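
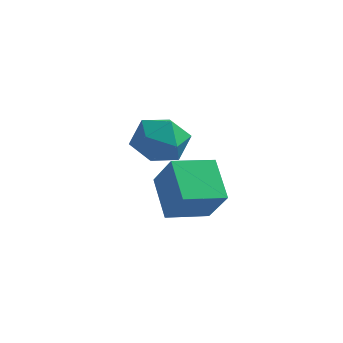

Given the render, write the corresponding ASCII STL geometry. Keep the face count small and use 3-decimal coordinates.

solid 
facet normal -0.572 0.299 -0.764
outer loop
vertex -1.213 -0.149 -0.04
vertex -0.06 1.362 -0.312
vertex -0.012 -1.309 -1.394
endloop
endfacet
facet normal -0.601 -0.787 0.141
outer loop
vertex 1.16 -1.922 0.172
vertex -1.213 -0.149 -0.04
vertex -0.012 -1.309 -1.394
endloop
endfacet
facet normal -0.572 0.299 -0.764
outer loop
vertex -0.012 -1.309 -1.394
vertex -0.06 1.362 -0.312
vertex 1.141 0.202 -1.666
endloop
endfacet
facet normal 0.559 -0.540 -0.630
outer loop
vertex 1.141 0.202 -1.666
vertex 1.16 -1.922 0.172
vertex -0.012 -1.309 -1.394
endloop
endfacet
facet normal -0.559 0.540 0.630
outer loop
vertex -1.213 -0.149 -0.04
vertex 1.112 0.749 1.254
vertex -0.06 1.362 -0.312
endloop
endfacet
facet normal -0.601 -0.787 0.141
outer loop
vertex -0.041 -0.762 1.526
vertex -1.213 -0.149 -0.04
vertex 1.16 -1.922 0.172
endloop
endfacet
facet normal -0.559 0.540 0.630
outer loop
vertex -0.041 -0.762 1.526
vertex 1.112 0.749 1.254
vertex -1.213 -0.149 -0.04
endloop
endfacet
facet normal 0.601 0.787 -0.141
outer loop
vertex -0.06 1.362 -0.312
vertex 1.112 0.749 1.254
vertex 1.141 0.202 -1.666
endloop
endfacet
facet normal 0.559 -0.540 -0.630
outer loop
vertex 2.313 -0.411 -0.1
vertex 1.16 -1.922 0.172
vertex 1.141 0.202 -1.666
endloop
endfacet
facet normal 0.601 0.787 -0.141
outer loop
vertex 1.141 0.202 -1.666
vertex 1.112 0.749 1.254
vertex 2.313 -0.411 -0.1
endloop
endfacet
facet normal 0.572 -0.299 0.764
outer loop
vertex 2.313 -0.411 -0.1
vertex -0.041 -0.762 1.526
vertex 1.16 -1.922 0.172
endloop
endfacet
facet normal 0.572 -0.299 0.764
outer loop
vertex 1.112 0.749 1.254
vertex -0.041 -0.762 1.526
vertex 2.313 -0.411 -0.1
endloop
endfacet
facet normal -0.422 0.906 0.016
outer loop
vertex 0.848 -2.058 3.204
vertex -0.199 -2.554 3.677
vertex 0.703 -2.147 4.444
endloop
endfacet
facet normal 0.285 0.953 0.102
outer loop
vertex 0.848 -2.058 3.204
vertex 0.703 -2.147 4.444
vertex 1.807 -2.421 3.922
endloop
endfacet
facet normal 0.596 0.654 -0.466
outer loop
vertex 0.848 -2.058 3.204
vertex 1.807 -2.421 3.922
vertex 1.587 -2.997 2.833
endloop
endfacet
facet normal 0.082 0.421 -0.903
outer loop
vertex 0.848 -2.058 3.204
vertex 1.587 -2.997 2.833
vertex 0.348 -3.079 2.682
endloop
endfacet
facet normal -0.547 0.578 -0.606
outer loop
vertex 0.848 -2.058 3.204
vertex 0.348 -3.079 2.682
vertex -0.199 -2.554 3.677
endloop
endfacet
facet normal 0.462 0.571 0.678
outer loop
vertex 1.807 -2.421 3.922
vertex 0.703 -2.147 4.444
vertex 1.352 -3.141 4.838
endloop
endfacet
facet normal -0.682 0.495 0.539
outer loop
vertex 0.703 -2.147 4.444
vertex -0.199 -2.554 3.677
vertex 0.113 -3.223 4.687
endloop
endfacet
facet normal -0.884 -0.036 -0.467
outer loop
vertex -0.199 -2.554 3.677
vertex 0.348 -3.079 2.682
vertex -0.107 -3.799 3.598
endloop
endfacet
facet normal 0.135 -0.288 -0.948
outer loop
vertex 0.348 -3.079 2.682
vertex 1.587 -2.997 2.833
vertex 0.997 -4.073 3.076
endloop
endfacet
facet normal 0.967 0.087 -0.241
outer loop
vertex 1.587 -2.997 2.833
vertex 1.807 -2.421 3.922
vertex 1.899 -3.666 3.843
endloop
endfacet
facet normal -0.082 -0.421 0.903
outer loop
vertex 0.852 -4.162 4.316
vertex 1.352 -3.141 4.838
vertex 0.113 -3.223 4.687
endloop
endfacet
facet normal -0.596 -0.654 0.466
outer loop
vertex 0.852 -4.162 4.316
vertex 0.113 -3.223 4.687
vertex -0.107 -3.799 3.598
endloop
endfacet
facet normal -0.285 -0.953 -0.102
outer loop
vertex 0.852 -4.162 4.316
vertex -0.107 -3.799 3.598
vertex 0.997 -4.073 3.076
endloop
endfacet
facet normal 0.422 -0.906 -0.016
outer loop
vertex 0.852 -4.162 4.316
vertex 0.997 -4.073 3.076
vertex 1.899 -3.666 3.843
endloop
endfacet
facet normal 0.547 -0.578 0.606
outer loop
vertex 0.852 -4.162 4.316
vertex 1.899 -3.666 3.843
vertex 1.352 -3.141 4.838
endloop
endfacet
facet normal -0.135 0.288 0.948
outer loop
vertex 0.113 -3.223 4.687
vertex 1.352 -3.141 4.838
vertex 0.703 -2.147 4.444
endloop
endfacet
facet normal -0.967 -0.087 0.241
outer loop
vertex -0.107 -3.799 3.598
vertex 0.113 -3.223 4.687
vertex -0.199 -2.554 3.677
endloop
endfacet
facet normal -0.462 -0.571 -0.678
outer loop
vertex 0.997 -4.073 3.076
vertex -0.107 -3.799 3.598
vertex 0.348 -3.079 2.682
endloop
endfacet
facet normal 0.682 -0.495 -0.539
outer loop
vertex 1.899 -3.666 3.843
vertex 0.997 -4.073 3.076
vertex 1.587 -2.997 2.833
endloop
endfacet
facet normal 0.884 0.036 0.467
outer loop
vertex 1.352 -3.141 4.838
vertex 1.899 -3.666 3.843
vertex 1.807 -2.421 3.922
endloop
endfacet

endsolid


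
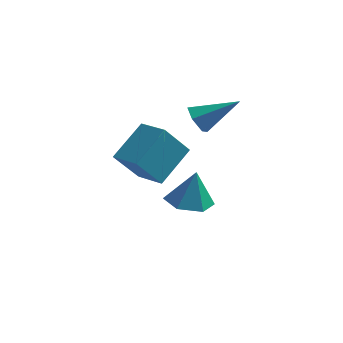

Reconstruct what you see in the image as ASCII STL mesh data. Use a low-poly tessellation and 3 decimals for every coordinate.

solid 
facet normal -0.823 0.538 -0.184
outer loop
vertex -1.502 -1.231 4.865
vertex -0.748 -0.538 3.521
vertex -2.171 -2.631 3.768
endloop
endfacet
facet normal -0.446 -0.410 0.795
outer loop
vertex -1.052 -3.362 4.019
vertex -1.502 -1.231 4.865
vertex -2.171 -2.631 3.768
endloop
endfacet
facet normal -0.823 0.538 -0.185
outer loop
vertex -2.171 -2.631 3.768
vertex -0.748 -0.538 3.521
vertex -1.416 -1.938 2.424
endloop
endfacet
facet normal -0.352 -0.737 -0.577
outer loop
vertex -1.416 -1.938 2.424
vertex -1.052 -3.362 4.019
vertex -2.171 -2.631 3.768
endloop
endfacet
facet normal 0.352 0.737 0.577
outer loop
vertex -1.502 -1.231 4.865
vertex 0.371 -1.269 3.772
vertex -0.748 -0.538 3.521
endloop
endfacet
facet normal -0.447 -0.410 0.795
outer loop
vertex -0.384 -1.962 5.116
vertex -1.502 -1.231 4.865
vertex -1.052 -3.362 4.019
endloop
endfacet
facet normal 0.352 0.737 0.578
outer loop
vertex -0.384 -1.962 5.116
vertex 0.371 -1.269 3.772
vertex -1.502 -1.231 4.865
endloop
endfacet
facet normal 0.446 0.410 -0.795
outer loop
vertex -0.748 -0.538 3.521
vertex 0.371 -1.269 3.772
vertex -1.416 -1.938 2.424
endloop
endfacet
facet normal -0.352 -0.737 -0.577
outer loop
vertex -0.298 -2.669 2.675
vertex -1.052 -3.362 4.019
vertex -1.416 -1.938 2.424
endloop
endfacet
facet normal 0.447 0.410 -0.795
outer loop
vertex -1.416 -1.938 2.424
vertex 0.371 -1.269 3.772
vertex -0.298 -2.669 2.675
endloop
endfacet
facet normal 0.823 -0.537 0.185
outer loop
vertex -0.298 -2.669 2.675
vertex -0.384 -1.962 5.116
vertex -1.052 -3.362 4.019
endloop
endfacet
facet normal 0.823 -0.538 0.185
outer loop
vertex 0.371 -1.269 3.772
vertex -0.384 -1.962 5.116
vertex -0.298 -2.669 2.675
endloop
endfacet
facet normal -0.154 -0.115 -0.981
outer loop
vertex 0.378 0.656 -0.859
vertex -0.386 1.346 -0.82
vertex 0.579 1.655 -1.008
endloop
endfacet
facet normal 0.924 -0.132 0.359
outer loop
vertex 0.378 0.656 -0.859
vertex 0.579 1.655 -1.008
vertex -0.134 1.534 0.78
endloop
endfacet
facet normal -0.154 -0.115 -0.981
outer loop
vertex 0.579 1.655 -1.008
vertex -0.386 1.346 -0.82
vertex -0.185 2.345 -0.969
endloop
endfacet
facet normal 0.647 0.699 0.305
outer loop
vertex 0.579 1.655 -1.008
vertex -0.185 2.345 -0.969
vertex -0.134 1.534 0.78
endloop
endfacet
facet normal -0.154 -0.115 -0.981
outer loop
vertex -0.185 2.345 -0.969
vertex -0.386 1.346 -0.82
vertex -1.149 2.036 -0.781
endloop
endfacet
facet normal -0.203 0.886 0.417
outer loop
vertex -0.185 2.345 -0.969
vertex -1.149 2.036 -0.781
vertex -0.134 1.534 0.78
endloop
endfacet
facet normal -0.154 -0.115 -0.981
outer loop
vertex -1.149 2.036 -0.781
vertex -0.386 1.346 -0.82
vertex -1.35 1.037 -0.632
endloop
endfacet
facet normal -0.776 0.243 0.582
outer loop
vertex -1.149 2.036 -0.781
vertex -1.35 1.037 -0.632
vertex -0.134 1.534 0.78
endloop
endfacet
facet normal -0.154 -0.115 -0.981
outer loop
vertex -1.35 1.037 -0.632
vertex -0.386 1.346 -0.82
vertex -0.587 0.347 -0.671
endloop
endfacet
facet normal -0.499 -0.588 0.637
outer loop
vertex -1.35 1.037 -0.632
vertex -0.587 0.347 -0.671
vertex -0.134 1.534 0.78
endloop
endfacet
facet normal -0.154 -0.115 -0.981
outer loop
vertex -0.587 0.347 -0.671
vertex -0.386 1.346 -0.82
vertex 0.378 0.656 -0.859
endloop
endfacet
facet normal 0.351 -0.776 0.525
outer loop
vertex -0.587 0.347 -0.671
vertex 0.378 0.656 -0.859
vertex -0.134 1.534 0.78
endloop
endfacet
facet normal -0.813 -0.268 -0.517
outer loop
vertex 0.062 2.388 2.625
vertex -0.334 2.361 3.261
vertex -0.296 3.0 2.87
endloop
endfacet
facet normal 0.576 0.571 -0.585
outer loop
vertex 0.062 2.388 2.625
vertex -0.296 3.0 2.87
vertex 1.234 2.879 4.259
endloop
endfacet
facet normal -0.813 -0.268 -0.517
outer loop
vertex -0.296 3.0 2.87
vertex -0.334 2.361 3.261
vertex -0.692 2.973 3.506
endloop
endfacet
facet normal 0.026 0.998 0.058
outer loop
vertex -0.296 3.0 2.87
vertex -0.692 2.973 3.506
vertex 1.234 2.879 4.259
endloop
endfacet
facet normal -0.813 -0.268 -0.517
outer loop
vertex -0.692 2.973 3.506
vertex -0.334 2.361 3.261
vertex -0.73 2.334 3.897
endloop
endfacet
facet normal -0.291 0.512 0.808
outer loop
vertex -0.692 2.973 3.506
vertex -0.73 2.334 3.897
vertex 1.234 2.879 4.259
endloop
endfacet
facet normal -0.813 -0.268 -0.517
outer loop
vertex -0.73 2.334 3.897
vertex -0.334 2.361 3.261
vertex -0.372 1.722 3.652
endloop
endfacet
facet normal -0.058 -0.400 0.915
outer loop
vertex -0.73 2.334 3.897
vertex -0.372 1.722 3.652
vertex 1.234 2.879 4.259
endloop
endfacet
facet normal -0.813 -0.268 -0.517
outer loop
vertex -0.372 1.722 3.652
vertex -0.334 2.361 3.261
vertex 0.024 1.749 3.016
endloop
endfacet
facet normal 0.493 -0.827 0.272
outer loop
vertex -0.372 1.722 3.652
vertex 0.024 1.749 3.016
vertex 1.234 2.879 4.259
endloop
endfacet
facet normal -0.813 -0.268 -0.517
outer loop
vertex 0.024 1.749 3.016
vertex -0.334 2.361 3.261
vertex 0.062 2.388 2.625
endloop
endfacet
facet normal 0.809 -0.341 -0.478
outer loop
vertex 0.024 1.749 3.016
vertex 0.062 2.388 2.625
vertex 1.234 2.879 4.259
endloop
endfacet

endsolid


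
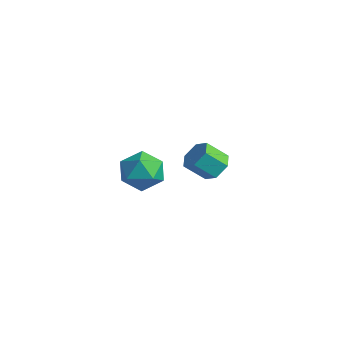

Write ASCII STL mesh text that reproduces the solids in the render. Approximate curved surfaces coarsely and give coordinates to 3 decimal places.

solid 
facet normal 0.351 0.644 -0.680
outer loop
vertex 2.015 2.472 -2.28
vertex 1.405 2.407 -2.657
vertex 1.462 2.913 -2.148
endloop
endfacet
facet normal 0.535 0.458 0.711
outer loop
vertex 2.015 2.472 -2.28
vertex 1.462 2.913 -2.148
vertex 1.605 1.718 -1.486
endloop
endfacet
facet normal 0.535 0.458 0.710
outer loop
vertex 1.605 1.718 -1.486
vertex 1.462 2.913 -2.148
vertex 1.051 2.159 -1.353
endloop
endfacet
facet normal -0.351 -0.645 0.679
outer loop
vertex 1.605 1.718 -1.486
vertex 1.051 2.159 -1.353
vertex 0.995 1.653 -1.863
endloop
endfacet
facet normal 0.351 0.644 -0.680
outer loop
vertex 1.462 2.913 -2.148
vertex 1.405 2.407 -2.657
vertex 0.852 2.848 -2.525
endloop
endfacet
facet normal -0.399 0.759 0.514
outer loop
vertex 1.462 2.913 -2.148
vertex 0.852 2.848 -2.525
vertex 1.051 2.159 -1.353
endloop
endfacet
facet normal -0.399 0.759 0.514
outer loop
vertex 1.051 2.159 -1.353
vertex 0.852 2.848 -2.525
vertex 0.441 2.094 -1.73
endloop
endfacet
facet normal -0.351 -0.645 0.679
outer loop
vertex 1.051 2.159 -1.353
vertex 0.441 2.094 -1.73
vertex 0.995 1.653 -1.863
endloop
endfacet
facet normal 0.351 0.644 -0.680
outer loop
vertex 0.852 2.848 -2.525
vertex 1.405 2.407 -2.657
vertex 0.795 2.342 -3.034
endloop
endfacet
facet normal -0.933 0.302 -0.196
outer loop
vertex 0.852 2.848 -2.525
vertex 0.795 2.342 -3.034
vertex 0.441 2.094 -1.73
endloop
endfacet
facet normal -0.933 0.301 -0.196
outer loop
vertex 0.441 2.094 -1.73
vertex 0.795 2.342 -3.034
vertex 0.385 1.588 -2.24
endloop
endfacet
facet normal -0.351 -0.645 0.679
outer loop
vertex 0.441 2.094 -1.73
vertex 0.385 1.588 -2.24
vertex 0.995 1.653 -1.863
endloop
endfacet
facet normal 0.351 0.645 -0.679
outer loop
vertex 0.795 2.342 -3.034
vertex 1.405 2.407 -2.657
vertex 1.349 1.901 -3.167
endloop
endfacet
facet normal -0.535 -0.457 -0.711
outer loop
vertex 0.795 2.342 -3.034
vertex 1.349 1.901 -3.167
vertex 0.385 1.588 -2.24
endloop
endfacet
facet normal -0.535 -0.458 -0.710
outer loop
vertex 0.385 1.588 -2.24
vertex 1.349 1.901 -3.167
vertex 0.938 1.147 -2.372
endloop
endfacet
facet normal -0.351 -0.644 0.680
outer loop
vertex 0.385 1.588 -2.24
vertex 0.938 1.147 -2.372
vertex 0.995 1.653 -1.863
endloop
endfacet
facet normal 0.351 0.645 -0.679
outer loop
vertex 1.349 1.901 -3.167
vertex 1.405 2.407 -2.657
vertex 1.959 1.966 -2.79
endloop
endfacet
facet normal 0.399 -0.759 -0.514
outer loop
vertex 1.349 1.901 -3.167
vertex 1.959 1.966 -2.79
vertex 0.938 1.147 -2.372
endloop
endfacet
facet normal 0.399 -0.759 -0.514
outer loop
vertex 0.938 1.147 -2.372
vertex 1.959 1.966 -2.79
vertex 1.548 1.212 -1.995
endloop
endfacet
facet normal -0.351 -0.644 0.680
outer loop
vertex 0.938 1.147 -2.372
vertex 1.548 1.212 -1.995
vertex 0.995 1.653 -1.863
endloop
endfacet
facet normal 0.351 0.645 -0.679
outer loop
vertex 1.959 1.966 -2.79
vertex 1.405 2.407 -2.657
vertex 2.015 2.472 -2.28
endloop
endfacet
facet normal 0.933 -0.301 0.197
outer loop
vertex 1.959 1.966 -2.79
vertex 2.015 2.472 -2.28
vertex 1.548 1.212 -1.995
endloop
endfacet
facet normal 0.933 -0.302 0.195
outer loop
vertex 1.548 1.212 -1.995
vertex 2.015 2.472 -2.28
vertex 1.605 1.718 -1.486
endloop
endfacet
facet normal -0.351 -0.644 0.680
outer loop
vertex 1.548 1.212 -1.995
vertex 1.605 1.718 -1.486
vertex 0.995 1.653 -1.863
endloop
endfacet
facet normal -0.147 0.831 0.537
outer loop
vertex 3.221 -1.65 0.038
vertex 3.057 -2.176 0.807
vertex 3.937 -1.892 0.608
endloop
endfacet
facet normal 0.315 0.949 0.007
outer loop
vertex 3.221 -1.65 0.038
vertex 3.937 -1.892 0.608
vertex 4.049 -1.922 -0.332
endloop
endfacet
facet normal -0.011 0.793 -0.609
outer loop
vertex 3.221 -1.65 0.038
vertex 4.049 -1.922 -0.332
vertex 3.237 -2.226 -0.713
endloop
endfacet
facet normal -0.675 0.579 -0.458
outer loop
vertex 3.221 -1.65 0.038
vertex 3.237 -2.226 -0.713
vertex 2.624 -2.383 -0.009
endloop
endfacet
facet normal -0.759 0.602 0.250
outer loop
vertex 3.221 -1.65 0.038
vertex 2.624 -2.383 -0.009
vertex 3.057 -2.176 0.807
endloop
endfacet
facet normal 0.863 0.498 0.087
outer loop
vertex 4.049 -1.922 -0.332
vertex 3.937 -1.892 0.608
vertex 4.396 -2.617 0.209
endloop
endfacet
facet normal 0.115 0.307 0.945
outer loop
vertex 3.937 -1.892 0.608
vertex 3.057 -2.176 0.807
vertex 3.783 -2.774 0.913
endloop
endfacet
facet normal -0.875 -0.063 0.480
outer loop
vertex 3.057 -2.176 0.807
vertex 2.624 -2.383 -0.009
vertex 2.971 -3.078 0.532
endloop
endfacet
facet normal -0.739 -0.101 -0.666
outer loop
vertex 2.624 -2.383 -0.009
vertex 3.237 -2.226 -0.713
vertex 3.083 -3.108 -0.408
endloop
endfacet
facet normal 0.335 0.245 -0.910
outer loop
vertex 3.237 -2.226 -0.713
vertex 4.049 -1.922 -0.332
vertex 3.963 -2.824 -0.607
endloop
endfacet
facet normal 0.675 -0.579 0.458
outer loop
vertex 3.799 -3.35 0.162
vertex 4.396 -2.617 0.209
vertex 3.783 -2.774 0.913
endloop
endfacet
facet normal 0.011 -0.793 0.609
outer loop
vertex 3.799 -3.35 0.162
vertex 3.783 -2.774 0.913
vertex 2.971 -3.078 0.532
endloop
endfacet
facet normal -0.315 -0.949 -0.007
outer loop
vertex 3.799 -3.35 0.162
vertex 2.971 -3.078 0.532
vertex 3.083 -3.108 -0.408
endloop
endfacet
facet normal 0.147 -0.831 -0.537
outer loop
vertex 3.799 -3.35 0.162
vertex 3.083 -3.108 -0.408
vertex 3.963 -2.824 -0.607
endloop
endfacet
facet normal 0.759 -0.602 -0.250
outer loop
vertex 3.799 -3.35 0.162
vertex 3.963 -2.824 -0.607
vertex 4.396 -2.617 0.209
endloop
endfacet
facet normal 0.739 0.101 0.666
outer loop
vertex 3.783 -2.774 0.913
vertex 4.396 -2.617 0.209
vertex 3.937 -1.892 0.608
endloop
endfacet
facet normal -0.335 -0.245 0.910
outer loop
vertex 2.971 -3.078 0.532
vertex 3.783 -2.774 0.913
vertex 3.057 -2.176 0.807
endloop
endfacet
facet normal -0.863 -0.498 -0.087
outer loop
vertex 3.083 -3.108 -0.408
vertex 2.971 -3.078 0.532
vertex 2.624 -2.383 -0.009
endloop
endfacet
facet normal -0.115 -0.307 -0.945
outer loop
vertex 3.963 -2.824 -0.607
vertex 3.083 -3.108 -0.408
vertex 3.237 -2.226 -0.713
endloop
endfacet
facet normal 0.875 0.063 -0.480
outer loop
vertex 4.396 -2.617 0.209
vertex 3.963 -2.824 -0.607
vertex 4.049 -1.922 -0.332
endloop
endfacet

endsolid


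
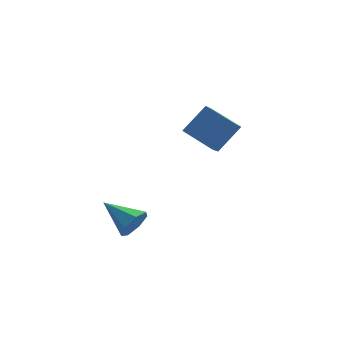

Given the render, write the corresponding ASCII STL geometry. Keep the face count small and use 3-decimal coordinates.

solid 
facet normal 0.361 -0.859 -0.363
outer loop
vertex -1.439 -0.627 -3.186
vertex -1.979 -0.572 -3.853
vertex -1.179 -0.265 -3.784
endloop
endfacet
facet normal 0.664 0.476 0.577
outer loop
vertex -1.439 -0.627 -3.186
vertex -1.179 -0.265 -3.784
vertex -2.661 1.052 -3.167
endloop
endfacet
facet normal 0.361 -0.859 -0.363
outer loop
vertex -1.179 -0.265 -3.784
vertex -1.979 -0.572 -3.853
vertex -1.521 -0.134 -4.434
endloop
endfacet
facet normal 0.615 0.771 -0.168
outer loop
vertex -1.179 -0.265 -3.784
vertex -1.521 -0.134 -4.434
vertex -2.661 1.052 -3.167
endloop
endfacet
facet normal 0.361 -0.859 -0.363
outer loop
vertex -1.521 -0.134 -4.434
vertex -1.979 -0.572 -3.853
vertex -2.208 -0.333 -4.647
endloop
endfacet
facet normal 0.000 0.730 -0.683
outer loop
vertex -1.521 -0.134 -4.434
vertex -2.208 -0.333 -4.647
vertex -2.661 1.052 -3.167
endloop
endfacet
facet normal 0.361 -0.859 -0.363
outer loop
vertex -2.208 -0.333 -4.647
vertex -1.979 -0.572 -3.853
vertex -2.723 -0.712 -4.261
endloop
endfacet
facet normal -0.718 0.385 -0.580
outer loop
vertex -2.208 -0.333 -4.647
vertex -2.723 -0.712 -4.261
vertex -2.661 1.052 -3.167
endloop
endfacet
facet normal 0.361 -0.859 -0.362
outer loop
vertex -2.723 -0.712 -4.261
vertex -1.979 -0.572 -3.853
vertex -2.678 -0.985 -3.569
endloop
endfacet
facet normal -0.998 -0.004 0.063
outer loop
vertex -2.723 -0.712 -4.261
vertex -2.678 -0.985 -3.569
vertex -2.661 1.052 -3.167
endloop
endfacet
facet normal 0.360 -0.859 -0.363
outer loop
vertex -2.678 -0.985 -3.569
vertex -1.979 -0.572 -3.853
vertex -2.107 -0.948 -3.09
endloop
endfacet
facet normal -0.630 -0.145 0.763
outer loop
vertex -2.678 -0.985 -3.569
vertex -2.107 -0.948 -3.09
vertex -2.661 1.052 -3.167
endloop
endfacet
facet normal 0.361 -0.859 -0.363
outer loop
vertex -2.107 -0.948 -3.09
vertex -1.979 -0.572 -3.853
vertex -1.439 -0.627 -3.186
endloop
endfacet
facet normal 0.110 0.069 0.992
outer loop
vertex -2.107 -0.948 -3.09
vertex -1.439 -0.627 -3.186
vertex -2.661 1.052 -3.167
endloop
endfacet
facet normal -0.715 -0.034 -0.698
outer loop
vertex 2.858 0.864 -1.4
vertex 2.133 2.344 -0.729
vertex 3.568 1.557 -2.16
endloop
endfacet
facet normal 0.407 -0.832 -0.378
outer loop
vertex 4.827 1.616 -0.931
vertex 2.858 0.864 -1.4
vertex 3.568 1.557 -2.16
endloop
endfacet
facet normal -0.715 -0.034 -0.698
outer loop
vertex 3.568 1.557 -2.16
vertex 2.133 2.344 -0.729
vertex 2.843 3.037 -1.489
endloop
endfacet
facet normal 0.568 0.554 -0.608
outer loop
vertex 2.843 3.037 -1.489
vertex 4.827 1.616 -0.931
vertex 3.568 1.557 -2.16
endloop
endfacet
facet normal -0.568 -0.554 0.608
outer loop
vertex 2.858 0.864 -1.4
vertex 3.392 2.403 0.5
vertex 2.133 2.344 -0.729
endloop
endfacet
facet normal 0.407 -0.832 -0.378
outer loop
vertex 4.117 0.923 -0.171
vertex 2.858 0.864 -1.4
vertex 4.827 1.616 -0.931
endloop
endfacet
facet normal -0.568 -0.554 0.608
outer loop
vertex 4.117 0.923 -0.171
vertex 3.392 2.403 0.5
vertex 2.858 0.864 -1.4
endloop
endfacet
facet normal -0.407 0.832 0.378
outer loop
vertex 2.133 2.344 -0.729
vertex 3.392 2.403 0.5
vertex 2.843 3.037 -1.489
endloop
endfacet
facet normal 0.568 0.554 -0.608
outer loop
vertex 4.102 3.096 -0.26
vertex 4.827 1.616 -0.931
vertex 2.843 3.037 -1.489
endloop
endfacet
facet normal -0.407 0.832 0.378
outer loop
vertex 2.843 3.037 -1.489
vertex 3.392 2.403 0.5
vertex 4.102 3.096 -0.26
endloop
endfacet
facet normal 0.715 0.034 0.698
outer loop
vertex 4.102 3.096 -0.26
vertex 4.117 0.923 -0.171
vertex 4.827 1.616 -0.931
endloop
endfacet
facet normal 0.715 0.034 0.698
outer loop
vertex 3.392 2.403 0.5
vertex 4.117 0.923 -0.171
vertex 4.102 3.096 -0.26
endloop
endfacet

endsolid


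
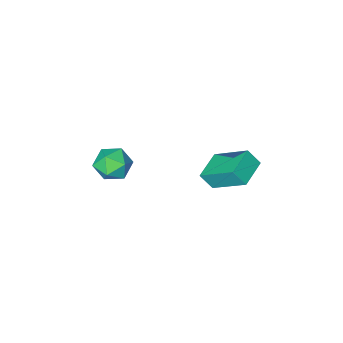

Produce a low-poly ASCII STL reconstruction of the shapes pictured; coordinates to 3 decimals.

solid 
facet normal 0.483 0.709 -0.513
outer loop
vertex -0.663 -3.822 0.092
vertex -1.294 -3.2 0.357
vertex -0.539 -3.341 0.873
endloop
endfacet
facet normal 0.937 0.211 -0.279
outer loop
vertex -0.663 -3.822 0.092
vertex -0.539 -3.341 0.873
vertex -0.342 -4.245 0.85
endloop
endfacet
facet normal 0.728 -0.419 -0.542
outer loop
vertex -0.663 -3.822 0.092
vertex -0.342 -4.245 0.85
vertex -0.976 -4.662 0.321
endloop
endfacet
facet normal 0.146 -0.310 -0.939
outer loop
vertex -0.663 -3.822 0.092
vertex -0.976 -4.662 0.321
vertex -1.564 -4.016 0.016
endloop
endfacet
facet normal -0.006 0.387 -0.922
outer loop
vertex -0.663 -3.822 0.092
vertex -1.564 -4.016 0.016
vertex -1.294 -3.2 0.357
endloop
endfacet
facet normal 0.883 0.181 0.433
outer loop
vertex -0.342 -4.245 0.85
vertex -0.539 -3.341 0.873
vertex -0.776 -3.884 1.584
endloop
endfacet
facet normal 0.149 0.987 0.052
outer loop
vertex -0.539 -3.341 0.873
vertex -1.294 -3.2 0.357
vertex -1.364 -3.238 1.279
endloop
endfacet
facet normal -0.641 0.467 -0.609
outer loop
vertex -1.294 -3.2 0.357
vertex -1.564 -4.016 0.016
vertex -1.998 -3.655 0.75
endloop
endfacet
facet normal -0.396 -0.661 -0.637
outer loop
vertex -1.564 -4.016 0.016
vertex -0.976 -4.662 0.321
vertex -1.801 -4.559 0.727
endloop
endfacet
facet normal 0.545 -0.838 0.007
outer loop
vertex -0.976 -4.662 0.321
vertex -0.342 -4.245 0.85
vertex -1.046 -4.7 1.243
endloop
endfacet
facet normal -0.146 0.310 0.939
outer loop
vertex -1.677 -4.078 1.508
vertex -0.776 -3.884 1.584
vertex -1.364 -3.238 1.279
endloop
endfacet
facet normal -0.728 0.419 0.542
outer loop
vertex -1.677 -4.078 1.508
vertex -1.364 -3.238 1.279
vertex -1.998 -3.655 0.75
endloop
endfacet
facet normal -0.937 -0.211 0.279
outer loop
vertex -1.677 -4.078 1.508
vertex -1.998 -3.655 0.75
vertex -1.801 -4.559 0.727
endloop
endfacet
facet normal -0.483 -0.709 0.513
outer loop
vertex -1.677 -4.078 1.508
vertex -1.801 -4.559 0.727
vertex -1.046 -4.7 1.243
endloop
endfacet
facet normal 0.006 -0.387 0.922
outer loop
vertex -1.677 -4.078 1.508
vertex -1.046 -4.7 1.243
vertex -0.776 -3.884 1.584
endloop
endfacet
facet normal 0.396 0.661 0.637
outer loop
vertex -1.364 -3.238 1.279
vertex -0.776 -3.884 1.584
vertex -0.539 -3.341 0.873
endloop
endfacet
facet normal -0.545 0.838 -0.007
outer loop
vertex -1.998 -3.655 0.75
vertex -1.364 -3.238 1.279
vertex -1.294 -3.2 0.357
endloop
endfacet
facet normal -0.883 -0.181 -0.433
outer loop
vertex -1.801 -4.559 0.727
vertex -1.998 -3.655 0.75
vertex -1.564 -4.016 0.016
endloop
endfacet
facet normal -0.149 -0.987 -0.052
outer loop
vertex -1.046 -4.7 1.243
vertex -1.801 -4.559 0.727
vertex -0.976 -4.662 0.321
endloop
endfacet
facet normal 0.641 -0.467 0.609
outer loop
vertex -0.776 -3.884 1.584
vertex -1.046 -4.7 1.243
vertex -0.342 -4.245 0.85
endloop
endfacet
facet normal -0.430 0.445 -0.786
outer loop
vertex -4.98 1.506 3.677
vertex -3.839 2.211 3.452
vertex -4.319 0.06 2.496
endloop
endfacet
facet normal -0.839 -0.519 0.165
outer loop
vertex -3.941 -0.331 3.188
vertex -4.98 1.506 3.677
vertex -4.319 0.06 2.496
endloop
endfacet
facet normal -0.430 0.445 -0.786
outer loop
vertex -4.319 0.06 2.496
vertex -3.839 2.211 3.452
vertex -3.178 0.766 2.272
endloop
endfacet
facet normal 0.335 -0.730 -0.596
outer loop
vertex -3.178 0.766 2.272
vertex -3.941 -0.331 3.188
vertex -4.319 0.06 2.496
endloop
endfacet
facet normal -0.334 0.731 0.595
outer loop
vertex -4.98 1.506 3.677
vertex -3.461 1.82 4.144
vertex -3.839 2.211 3.452
endloop
endfacet
facet normal -0.839 -0.518 0.165
outer loop
vertex -4.602 1.114 4.368
vertex -4.98 1.506 3.677
vertex -3.941 -0.331 3.188
endloop
endfacet
facet normal -0.334 0.730 0.597
outer loop
vertex -4.602 1.114 4.368
vertex -3.461 1.82 4.144
vertex -4.98 1.506 3.677
endloop
endfacet
facet normal 0.839 0.519 -0.165
outer loop
vertex -3.839 2.211 3.452
vertex -3.461 1.82 4.144
vertex -3.178 0.766 2.272
endloop
endfacet
facet normal 0.333 -0.730 -0.597
outer loop
vertex -2.8 0.374 2.963
vertex -3.941 -0.331 3.188
vertex -3.178 0.766 2.272
endloop
endfacet
facet normal 0.839 0.518 -0.165
outer loop
vertex -3.178 0.766 2.272
vertex -3.461 1.82 4.144
vertex -2.8 0.374 2.963
endloop
endfacet
facet normal 0.430 -0.445 0.786
outer loop
vertex -2.8 0.374 2.963
vertex -4.602 1.114 4.368
vertex -3.941 -0.331 3.188
endloop
endfacet
facet normal 0.430 -0.445 0.786
outer loop
vertex -3.461 1.82 4.144
vertex -4.602 1.114 4.368
vertex -2.8 0.374 2.963
endloop
endfacet

endsolid


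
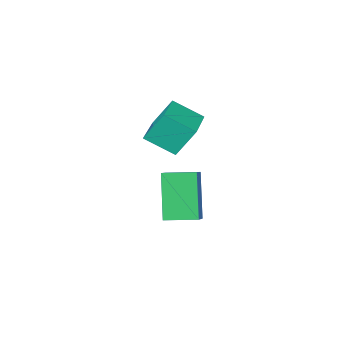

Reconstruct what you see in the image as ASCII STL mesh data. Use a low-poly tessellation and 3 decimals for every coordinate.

solid 
facet normal -0.389 0.370 0.844
outer loop
vertex -3.102 1.426 1.412
vertex -1.675 2.841 1.448
vertex -3.871 2.22 0.709
endloop
endfacet
facet normal -0.710 -0.704 -0.019
outer loop
vertex -3.365 1.739 -0.388
vertex -3.102 1.426 1.412
vertex -3.871 2.22 0.709
endloop
endfacet
facet normal -0.389 0.370 0.844
outer loop
vertex -3.871 2.22 0.709
vertex -1.675 2.841 1.448
vertex -2.444 3.635 0.745
endloop
endfacet
facet normal -0.587 0.606 -0.537
outer loop
vertex -2.444 3.635 0.745
vertex -3.365 1.739 -0.388
vertex -3.871 2.22 0.709
endloop
endfacet
facet normal 0.587 -0.606 0.537
outer loop
vertex -3.102 1.426 1.412
vertex -1.169 2.36 0.351
vertex -1.675 2.841 1.448
endloop
endfacet
facet normal -0.710 -0.704 -0.019
outer loop
vertex -2.596 0.945 0.315
vertex -3.102 1.426 1.412
vertex -3.365 1.739 -0.388
endloop
endfacet
facet normal 0.587 -0.606 0.537
outer loop
vertex -2.596 0.945 0.315
vertex -1.169 2.36 0.351
vertex -3.102 1.426 1.412
endloop
endfacet
facet normal 0.710 0.704 0.019
outer loop
vertex -1.675 2.841 1.448
vertex -1.169 2.36 0.351
vertex -2.444 3.635 0.745
endloop
endfacet
facet normal -0.587 0.606 -0.537
outer loop
vertex -1.938 3.154 -0.352
vertex -3.365 1.739 -0.388
vertex -2.444 3.635 0.745
endloop
endfacet
facet normal 0.710 0.704 0.019
outer loop
vertex -2.444 3.635 0.745
vertex -1.169 2.36 0.351
vertex -1.938 3.154 -0.352
endloop
endfacet
facet normal 0.389 -0.370 -0.844
outer loop
vertex -1.938 3.154 -0.352
vertex -2.596 0.945 0.315
vertex -3.365 1.739 -0.388
endloop
endfacet
facet normal 0.389 -0.370 -0.844
outer loop
vertex -1.169 2.36 0.351
vertex -2.596 0.945 0.315
vertex -1.938 3.154 -0.352
endloop
endfacet
facet normal -0.716 0.693 0.081
outer loop
vertex -4.241 1.549 -2.246
vertex -3.572 2.198 -1.883
vertex -3.824 2.208 -4.196
endloop
endfacet
facet normal -0.669 -0.649 -0.362
outer loop
vertex -2.928 1.342 -4.297
vertex -4.241 1.549 -2.246
vertex -3.824 2.208 -4.196
endloop
endfacet
facet normal -0.716 0.693 0.081
outer loop
vertex -3.824 2.208 -4.196
vertex -3.572 2.198 -1.883
vertex -3.155 2.857 -3.833
endloop
endfacet
facet normal 0.199 0.314 -0.928
outer loop
vertex -3.155 2.857 -3.833
vertex -2.928 1.342 -4.297
vertex -3.824 2.208 -4.196
endloop
endfacet
facet normal -0.199 -0.314 0.928
outer loop
vertex -4.241 1.549 -2.246
vertex -2.676 1.332 -1.984
vertex -3.572 2.198 -1.883
endloop
endfacet
facet normal -0.669 -0.649 -0.362
outer loop
vertex -3.345 0.683 -2.347
vertex -4.241 1.549 -2.246
vertex -2.928 1.342 -4.297
endloop
endfacet
facet normal -0.199 -0.314 0.928
outer loop
vertex -3.345 0.683 -2.347
vertex -2.676 1.332 -1.984
vertex -4.241 1.549 -2.246
endloop
endfacet
facet normal 0.669 0.649 0.362
outer loop
vertex -3.572 2.198 -1.883
vertex -2.676 1.332 -1.984
vertex -3.155 2.857 -3.833
endloop
endfacet
facet normal 0.199 0.314 -0.928
outer loop
vertex -2.259 1.991 -3.934
vertex -2.928 1.342 -4.297
vertex -3.155 2.857 -3.833
endloop
endfacet
facet normal 0.669 0.649 0.362
outer loop
vertex -3.155 2.857 -3.833
vertex -2.676 1.332 -1.984
vertex -2.259 1.991 -3.934
endloop
endfacet
facet normal 0.716 -0.693 -0.081
outer loop
vertex -2.259 1.991 -3.934
vertex -3.345 0.683 -2.347
vertex -2.928 1.342 -4.297
endloop
endfacet
facet normal 0.716 -0.693 -0.081
outer loop
vertex -2.676 1.332 -1.984
vertex -3.345 0.683 -2.347
vertex -2.259 1.991 -3.934
endloop
endfacet

endsolid


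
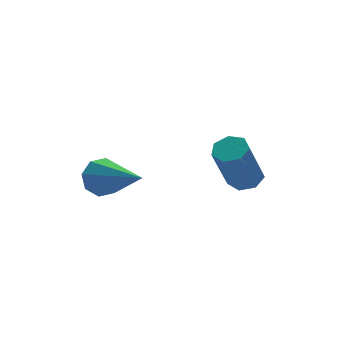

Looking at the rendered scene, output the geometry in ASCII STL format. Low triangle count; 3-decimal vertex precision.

solid 
facet normal -0.144 0.877 -0.459
outer loop
vertex 1.271 0.126 0.325
vertex 1.025 -0.169 -0.162
vertex 0.801 0.07 0.365
endloop
endfacet
facet normal 0.058 0.209 0.976
outer loop
vertex 1.271 0.126 0.325
vertex 0.801 0.07 0.365
vertex 1.315 -1.931 0.762
endloop
endfacet
facet normal -0.145 0.876 -0.459
outer loop
vertex 0.801 0.07 0.365
vertex 1.025 -0.169 -0.162
vertex 0.463 -0.127 0.096
endloop
endfacet
facet normal -0.621 -0.004 0.784
outer loop
vertex 0.801 0.07 0.365
vertex 0.463 -0.127 0.096
vertex 1.315 -1.931 0.762
endloop
endfacet
facet normal -0.145 0.877 -0.458
outer loop
vertex 0.463 -0.127 0.096
vertex 1.025 -0.169 -0.162
vertex 0.454 -0.348 -0.324
endloop
endfacet
facet normal -0.912 -0.355 0.206
outer loop
vertex 0.463 -0.127 0.096
vertex 0.454 -0.348 -0.324
vertex 1.315 -1.931 0.762
endloop
endfacet
facet normal -0.144 0.876 -0.461
outer loop
vertex 0.454 -0.348 -0.324
vertex 1.025 -0.169 -0.162
vertex 0.78 -0.465 -0.648
endloop
endfacet
facet normal -0.646 -0.639 -0.419
outer loop
vertex 0.454 -0.348 -0.324
vertex 0.78 -0.465 -0.648
vertex 1.315 -1.931 0.762
endloop
endfacet
facet normal -0.145 0.876 -0.460
outer loop
vertex 0.78 -0.465 -0.648
vertex 1.025 -0.169 -0.162
vertex 1.25 -0.408 -0.688
endloop
endfacet
facet normal 0.022 -0.689 -0.725
outer loop
vertex 0.78 -0.465 -0.648
vertex 1.25 -0.408 -0.688
vertex 1.315 -1.931 0.762
endloop
endfacet
facet normal -0.143 0.877 -0.459
outer loop
vertex 1.25 -0.408 -0.688
vertex 1.025 -0.169 -0.162
vertex 1.588 -0.212 -0.419
endloop
endfacet
facet normal 0.700 -0.477 -0.532
outer loop
vertex 1.25 -0.408 -0.688
vertex 1.588 -0.212 -0.419
vertex 1.315 -1.931 0.762
endloop
endfacet
facet normal -0.144 0.876 -0.461
outer loop
vertex 1.588 -0.212 -0.419
vertex 1.025 -0.169 -0.162
vertex 1.596 0.01 0.0
endloop
endfacet
facet normal 0.991 -0.125 0.047
outer loop
vertex 1.588 -0.212 -0.419
vertex 1.596 0.01 0.0
vertex 1.315 -1.931 0.762
endloop
endfacet
facet normal -0.145 0.877 -0.458
outer loop
vertex 1.596 0.01 0.0
vertex 1.025 -0.169 -0.162
vertex 1.271 0.126 0.325
endloop
endfacet
facet normal 0.726 0.158 0.670
outer loop
vertex 1.596 0.01 0.0
vertex 1.271 0.126 0.325
vertex 1.315 -1.931 0.762
endloop
endfacet
facet normal 0.392 0.170 -0.904
outer loop
vertex 4.663 -2.226 -0.029
vertex 4.287 -1.897 -0.13
vertex 4.741 -1.806 0.084
endloop
endfacet
facet normal 0.903 -0.260 0.342
outer loop
vertex 4.663 -2.226 -0.029
vertex 4.741 -1.806 0.084
vertex 4.049 -2.493 1.391
endloop
endfacet
facet normal 0.903 -0.259 0.342
outer loop
vertex 4.049 -2.493 1.391
vertex 4.741 -1.806 0.084
vertex 4.127 -2.072 1.504
endloop
endfacet
facet normal -0.392 -0.170 0.904
outer loop
vertex 4.049 -2.493 1.391
vertex 4.127 -2.072 1.504
vertex 3.673 -2.163 1.29
endloop
endfacet
facet normal 0.392 0.170 -0.904
outer loop
vertex 4.741 -1.806 0.084
vertex 4.287 -1.897 -0.13
vertex 4.478 -1.454 0.036
endloop
endfacet
facet normal 0.702 0.581 0.412
outer loop
vertex 4.741 -1.806 0.084
vertex 4.478 -1.454 0.036
vertex 4.127 -2.072 1.504
endloop
endfacet
facet normal 0.701 0.582 0.413
outer loop
vertex 4.127 -2.072 1.504
vertex 4.478 -1.454 0.036
vertex 3.863 -1.72 1.456
endloop
endfacet
facet normal -0.392 -0.171 0.904
outer loop
vertex 4.127 -2.072 1.504
vertex 3.863 -1.72 1.456
vertex 3.673 -2.163 1.29
endloop
endfacet
facet normal 0.392 0.170 -0.904
outer loop
vertex 4.478 -1.454 0.036
vertex 4.287 -1.897 -0.13
vertex 4.071 -1.435 -0.137
endloop
endfacet
facet normal -0.027 0.985 0.173
outer loop
vertex 4.478 -1.454 0.036
vertex 4.071 -1.435 -0.137
vertex 3.863 -1.72 1.456
endloop
endfacet
facet normal -0.030 0.985 0.172
outer loop
vertex 3.863 -1.72 1.456
vertex 4.071 -1.435 -0.137
vertex 3.456 -1.702 1.283
endloop
endfacet
facet normal -0.392 -0.171 0.904
outer loop
vertex 3.863 -1.72 1.456
vertex 3.456 -1.702 1.283
vertex 3.673 -2.163 1.29
endloop
endfacet
facet normal 0.391 0.169 -0.905
outer loop
vertex 4.071 -1.435 -0.137
vertex 4.287 -1.897 -0.13
vertex 3.827 -1.764 -0.304
endloop
endfacet
facet normal -0.737 0.647 -0.197
outer loop
vertex 4.071 -1.435 -0.137
vertex 3.827 -1.764 -0.304
vertex 3.456 -1.702 1.283
endloop
endfacet
facet normal -0.736 0.647 -0.197
outer loop
vertex 3.456 -1.702 1.283
vertex 3.827 -1.764 -0.304
vertex 3.212 -2.031 1.115
endloop
endfacet
facet normal -0.392 -0.171 0.904
outer loop
vertex 3.456 -1.702 1.283
vertex 3.212 -2.031 1.115
vertex 3.673 -2.163 1.29
endloop
endfacet
facet normal 0.391 0.170 -0.904
outer loop
vertex 3.827 -1.764 -0.304
vertex 4.287 -1.897 -0.13
vertex 3.93 -2.193 -0.34
endloop
endfacet
facet normal -0.890 -0.179 -0.419
outer loop
vertex 3.827 -1.764 -0.304
vertex 3.93 -2.193 -0.34
vertex 3.212 -2.031 1.115
endloop
endfacet
facet normal -0.890 -0.179 -0.419
outer loop
vertex 3.212 -2.031 1.115
vertex 3.93 -2.193 -0.34
vertex 3.315 -2.46 1.08
endloop
endfacet
facet normal -0.392 -0.168 0.905
outer loop
vertex 3.212 -2.031 1.115
vertex 3.315 -2.46 1.08
vertex 3.673 -2.163 1.29
endloop
endfacet
facet normal 0.391 0.170 -0.905
outer loop
vertex 3.93 -2.193 -0.34
vertex 4.287 -1.897 -0.13
vertex 4.302 -2.399 -0.218
endloop
endfacet
facet normal -0.374 -0.868 -0.325
outer loop
vertex 3.93 -2.193 -0.34
vertex 4.302 -2.399 -0.218
vertex 3.315 -2.46 1.08
endloop
endfacet
facet normal -0.373 -0.869 -0.324
outer loop
vertex 3.315 -2.46 1.08
vertex 4.302 -2.399 -0.218
vertex 3.687 -2.665 1.202
endloop
endfacet
facet normal -0.390 -0.170 0.905
outer loop
vertex 3.315 -2.46 1.08
vertex 3.687 -2.665 1.202
vertex 3.673 -2.163 1.29
endloop
endfacet
facet normal 0.392 0.170 -0.904
outer loop
vertex 4.302 -2.399 -0.218
vertex 4.287 -1.897 -0.13
vertex 4.663 -2.226 -0.029
endloop
endfacet
facet normal 0.426 -0.905 0.015
outer loop
vertex 4.302 -2.399 -0.218
vertex 4.663 -2.226 -0.029
vertex 3.687 -2.665 1.202
endloop
endfacet
facet normal 0.424 -0.906 0.013
outer loop
vertex 3.687 -2.665 1.202
vertex 4.663 -2.226 -0.029
vertex 4.049 -2.493 1.391
endloop
endfacet
facet normal -0.392 -0.169 0.904
outer loop
vertex 3.687 -2.665 1.202
vertex 4.049 -2.493 1.391
vertex 3.673 -2.163 1.29
endloop
endfacet

endsolid


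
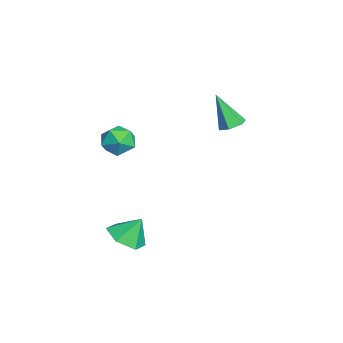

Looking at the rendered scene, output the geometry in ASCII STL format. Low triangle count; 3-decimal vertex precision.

solid 
facet normal 0.041 -0.542 -0.840
outer loop
vertex 1.3 -1.302 -1.22
vertex 0.573 -0.916 -1.504
vertex 1.35 -0.571 -1.689
endloop
endfacet
facet normal 0.807 0.279 0.521
outer loop
vertex 1.3 -1.302 -1.22
vertex 1.35 -0.571 -1.689
vertex 0.527 -0.304 -0.556
endloop
endfacet
facet normal 0.041 -0.542 -0.840
outer loop
vertex 1.35 -0.571 -1.689
vertex 0.573 -0.916 -1.504
vertex 0.624 -0.185 -1.973
endloop
endfacet
facet normal 0.435 0.895 0.105
outer loop
vertex 1.35 -0.571 -1.689
vertex 0.624 -0.185 -1.973
vertex 0.527 -0.304 -0.556
endloop
endfacet
facet normal 0.042 -0.542 -0.840
outer loop
vertex 0.624 -0.185 -1.973
vertex 0.573 -0.916 -1.504
vertex -0.153 -0.531 -1.789
endloop
endfacet
facet normal -0.396 0.917 0.050
outer loop
vertex 0.624 -0.185 -1.973
vertex -0.153 -0.531 -1.789
vertex 0.527 -0.304 -0.556
endloop
endfacet
facet normal 0.042 -0.542 -0.839
outer loop
vertex -0.153 -0.531 -1.789
vertex 0.573 -0.916 -1.504
vertex -0.204 -1.261 -1.32
endloop
endfacet
facet normal -0.853 0.323 0.411
outer loop
vertex -0.153 -0.531 -1.789
vertex -0.204 -1.261 -1.32
vertex 0.527 -0.304 -0.556
endloop
endfacet
facet normal 0.042 -0.542 -0.840
outer loop
vertex -0.204 -1.261 -1.32
vertex 0.573 -0.916 -1.504
vertex 0.523 -1.647 -1.035
endloop
endfacet
facet normal -0.480 -0.293 0.827
outer loop
vertex -0.204 -1.261 -1.32
vertex 0.523 -1.647 -1.035
vertex 0.527 -0.304 -0.556
endloop
endfacet
facet normal 0.041 -0.542 -0.840
outer loop
vertex 0.523 -1.647 -1.035
vertex 0.573 -0.916 -1.504
vertex 1.3 -1.302 -1.22
endloop
endfacet
facet normal 0.350 -0.316 0.882
outer loop
vertex 0.523 -1.647 -1.035
vertex 1.3 -1.302 -1.22
vertex 0.527 -0.304 -0.556
endloop
endfacet
facet normal -0.929 0.353 0.109
outer loop
vertex -0.185 -1.186 3.457
vertex -0.064 -1.096 4.199
vertex 0.094 -0.532 3.719
endloop
endfacet
facet normal -0.673 0.504 -0.541
outer loop
vertex -0.185 -1.186 3.457
vertex 0.094 -0.532 3.719
vertex 0.375 -0.836 3.086
endloop
endfacet
facet normal -0.500 -0.110 -0.859
outer loop
vertex -0.185 -1.186 3.457
vertex 0.375 -0.836 3.086
vertex 0.39 -1.588 3.174
endloop
endfacet
facet normal -0.649 -0.643 -0.406
outer loop
vertex -0.185 -1.186 3.457
vertex 0.39 -1.588 3.174
vertex 0.119 -1.749 3.862
endloop
endfacet
facet normal -0.915 -0.356 0.192
outer loop
vertex -0.185 -1.186 3.457
vertex 0.119 -1.749 3.862
vertex -0.064 -1.096 4.199
endloop
endfacet
facet normal -0.075 0.885 -0.459
outer loop
vertex 0.375 -0.836 3.086
vertex 0.094 -0.532 3.719
vertex 0.841 -0.531 3.598
endloop
endfacet
facet normal -0.489 0.641 0.592
outer loop
vertex 0.094 -0.532 3.719
vertex -0.064 -1.096 4.199
vertex 0.57 -0.692 4.286
endloop
endfacet
facet normal -0.467 -0.505 0.726
outer loop
vertex -0.064 -1.096 4.199
vertex 0.119 -1.749 3.862
vertex 0.585 -1.444 4.374
endloop
endfacet
facet normal -0.038 -0.970 -0.242
outer loop
vertex 0.119 -1.749 3.862
vertex 0.39 -1.588 3.174
vertex 0.866 -1.748 3.741
endloop
endfacet
facet normal 0.203 -0.110 -0.973
outer loop
vertex 0.39 -1.588 3.174
vertex 0.375 -0.836 3.086
vertex 1.024 -1.184 3.261
endloop
endfacet
facet normal 0.649 0.643 0.406
outer loop
vertex 1.145 -1.094 4.003
vertex 0.841 -0.531 3.598
vertex 0.57 -0.692 4.286
endloop
endfacet
facet normal 0.500 0.110 0.859
outer loop
vertex 1.145 -1.094 4.003
vertex 0.57 -0.692 4.286
vertex 0.585 -1.444 4.374
endloop
endfacet
facet normal 0.673 -0.504 0.541
outer loop
vertex 1.145 -1.094 4.003
vertex 0.585 -1.444 4.374
vertex 0.866 -1.748 3.741
endloop
endfacet
facet normal 0.929 -0.353 -0.109
outer loop
vertex 1.145 -1.094 4.003
vertex 0.866 -1.748 3.741
vertex 1.024 -1.184 3.261
endloop
endfacet
facet normal 0.915 0.356 -0.192
outer loop
vertex 1.145 -1.094 4.003
vertex 1.024 -1.184 3.261
vertex 0.841 -0.531 3.598
endloop
endfacet
facet normal 0.038 0.970 0.242
outer loop
vertex 0.57 -0.692 4.286
vertex 0.841 -0.531 3.598
vertex 0.094 -0.532 3.719
endloop
endfacet
facet normal -0.203 0.110 0.973
outer loop
vertex 0.585 -1.444 4.374
vertex 0.57 -0.692 4.286
vertex -0.064 -1.096 4.199
endloop
endfacet
facet normal 0.075 -0.885 0.459
outer loop
vertex 0.866 -1.748 3.741
vertex 0.585 -1.444 4.374
vertex 0.119 -1.749 3.862
endloop
endfacet
facet normal 0.489 -0.641 -0.592
outer loop
vertex 1.024 -1.184 3.261
vertex 0.866 -1.748 3.741
vertex 0.39 -1.588 3.174
endloop
endfacet
facet normal 0.467 0.505 -0.726
outer loop
vertex 0.841 -0.531 3.598
vertex 1.024 -1.184 3.261
vertex 0.375 -0.836 3.086
endloop
endfacet
facet normal 0.284 0.375 -0.882
outer loop
vertex -2.502 3.164 2.373
vertex -3.045 3.34 2.273
vertex -2.671 3.692 2.543
endloop
endfacet
facet normal 0.790 0.057 0.610
outer loop
vertex -2.502 3.164 2.373
vertex -2.671 3.692 2.543
vertex -3.515 2.72 3.727
endloop
endfacet
facet normal 0.284 0.375 -0.882
outer loop
vertex -2.671 3.692 2.543
vertex -3.045 3.34 2.273
vertex -3.214 3.868 2.443
endloop
endfacet
facet normal 0.111 0.728 0.677
outer loop
vertex -2.671 3.692 2.543
vertex -3.214 3.868 2.443
vertex -3.515 2.72 3.727
endloop
endfacet
facet normal 0.286 0.375 -0.881
outer loop
vertex -3.214 3.868 2.443
vertex -3.045 3.34 2.273
vertex -3.588 3.517 2.172
endloop
endfacet
facet normal -0.762 0.562 0.324
outer loop
vertex -3.214 3.868 2.443
vertex -3.588 3.517 2.172
vertex -3.515 2.72 3.727
endloop
endfacet
facet normal 0.286 0.376 -0.881
outer loop
vertex -3.588 3.517 2.172
vertex -3.045 3.34 2.273
vertex -3.418 2.989 2.002
endloop
endfacet
facet normal -0.956 -0.277 -0.097
outer loop
vertex -3.588 3.517 2.172
vertex -3.418 2.989 2.002
vertex -3.515 2.72 3.727
endloop
endfacet
facet normal 0.285 0.377 -0.881
outer loop
vertex -3.418 2.989 2.002
vertex -3.045 3.34 2.273
vertex -2.875 2.812 2.102
endloop
endfacet
facet normal -0.278 -0.946 -0.163
outer loop
vertex -3.418 2.989 2.002
vertex -2.875 2.812 2.102
vertex -3.515 2.72 3.727
endloop
endfacet
facet normal 0.285 0.377 -0.881
outer loop
vertex -2.875 2.812 2.102
vertex -3.045 3.34 2.273
vertex -2.502 3.164 2.373
endloop
endfacet
facet normal 0.597 -0.779 0.191
outer loop
vertex -2.875 2.812 2.102
vertex -2.502 3.164 2.373
vertex -3.515 2.72 3.727
endloop
endfacet

endsolid


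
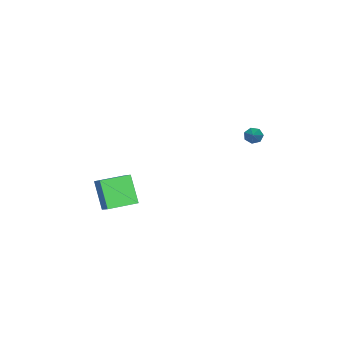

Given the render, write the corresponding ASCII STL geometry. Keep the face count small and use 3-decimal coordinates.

solid 
facet normal -0.765 -0.371 -0.526
outer loop
vertex -4.024 1.458 1.78
vertex -4.294 1.406 2.209
vertex -4.272 1.806 1.895
endloop
endfacet
facet normal 0.544 0.586 -0.600
outer loop
vertex -4.024 1.458 1.78
vertex -4.272 1.806 1.895
vertex -3.246 1.914 2.931
endloop
endfacet
facet normal -0.765 -0.371 -0.526
outer loop
vertex -4.272 1.806 1.895
vertex -4.294 1.406 2.209
vertex -4.536 1.853 2.246
endloop
endfacet
facet normal 0.017 0.993 -0.120
outer loop
vertex -4.272 1.806 1.895
vertex -4.536 1.853 2.246
vertex -3.246 1.914 2.931
endloop
endfacet
facet normal -0.766 -0.371 -0.526
outer loop
vertex -4.536 1.853 2.246
vertex -4.294 1.406 2.209
vertex -4.618 1.563 2.57
endloop
endfacet
facet normal -0.342 0.742 0.577
outer loop
vertex -4.536 1.853 2.246
vertex -4.618 1.563 2.57
vertex -3.246 1.914 2.931
endloop
endfacet
facet normal -0.765 -0.371 -0.526
outer loop
vertex -4.618 1.563 2.57
vertex -4.294 1.406 2.209
vertex -4.456 1.154 2.623
endloop
endfacet
facet normal -0.260 0.022 0.965
outer loop
vertex -4.618 1.563 2.57
vertex -4.456 1.154 2.623
vertex -3.246 1.914 2.931
endloop
endfacet
facet normal -0.766 -0.371 -0.526
outer loop
vertex -4.456 1.154 2.623
vertex -4.294 1.406 2.209
vertex -4.172 0.935 2.364
endloop
endfacet
facet normal 0.202 -0.627 0.752
outer loop
vertex -4.456 1.154 2.623
vertex -4.172 0.935 2.364
vertex -3.246 1.914 2.931
endloop
endfacet
facet normal -0.764 -0.371 -0.527
outer loop
vertex -4.172 0.935 2.364
vertex -4.294 1.406 2.209
vertex -3.979 1.07 1.989
endloop
endfacet
facet normal 0.693 -0.714 0.100
outer loop
vertex -4.172 0.935 2.364
vertex -3.979 1.07 1.989
vertex -3.246 1.914 2.931
endloop
endfacet
facet normal -0.765 -0.372 -0.526
outer loop
vertex -3.979 1.07 1.989
vertex -4.294 1.406 2.209
vertex -4.024 1.458 1.78
endloop
endfacet
facet normal 0.846 -0.173 -0.504
outer loop
vertex -3.979 1.07 1.989
vertex -4.024 1.458 1.78
vertex -3.246 1.914 2.931
endloop
endfacet
facet normal -0.807 0.590 0.007
outer loop
vertex 1.371 -2.757 1.023
vertex 1.835 -2.128 1.527
vertex 1.926 -1.981 -0.456
endloop
endfacet
facet normal -0.499 -0.676 -0.542
outer loop
vertex 3.225 -2.932 -0.467
vertex 1.371 -2.757 1.023
vertex 1.926 -1.981 -0.456
endloop
endfacet
facet normal -0.807 0.590 0.007
outer loop
vertex 1.926 -1.981 -0.456
vertex 1.835 -2.128 1.527
vertex 2.39 -1.352 0.048
endloop
endfacet
facet normal 0.315 0.441 -0.840
outer loop
vertex 2.39 -1.352 0.048
vertex 3.225 -2.932 -0.467
vertex 1.926 -1.981 -0.456
endloop
endfacet
facet normal -0.315 -0.441 0.840
outer loop
vertex 1.371 -2.757 1.023
vertex 3.134 -3.079 1.516
vertex 1.835 -2.128 1.527
endloop
endfacet
facet normal -0.499 -0.676 -0.542
outer loop
vertex 2.67 -3.708 1.012
vertex 1.371 -2.757 1.023
vertex 3.225 -2.932 -0.467
endloop
endfacet
facet normal -0.315 -0.441 0.840
outer loop
vertex 2.67 -3.708 1.012
vertex 3.134 -3.079 1.516
vertex 1.371 -2.757 1.023
endloop
endfacet
facet normal 0.499 0.676 0.542
outer loop
vertex 1.835 -2.128 1.527
vertex 3.134 -3.079 1.516
vertex 2.39 -1.352 0.048
endloop
endfacet
facet normal 0.315 0.441 -0.840
outer loop
vertex 3.689 -2.303 0.037
vertex 3.225 -2.932 -0.467
vertex 2.39 -1.352 0.048
endloop
endfacet
facet normal 0.499 0.676 0.542
outer loop
vertex 2.39 -1.352 0.048
vertex 3.134 -3.079 1.516
vertex 3.689 -2.303 0.037
endloop
endfacet
facet normal 0.807 -0.590 -0.007
outer loop
vertex 3.689 -2.303 0.037
vertex 2.67 -3.708 1.012
vertex 3.225 -2.932 -0.467
endloop
endfacet
facet normal 0.807 -0.590 -0.007
outer loop
vertex 3.134 -3.079 1.516
vertex 2.67 -3.708 1.012
vertex 3.689 -2.303 0.037
endloop
endfacet

endsolid


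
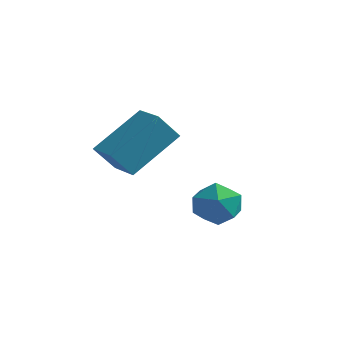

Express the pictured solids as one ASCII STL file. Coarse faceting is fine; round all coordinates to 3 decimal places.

solid 
facet normal -0.914 0.402 -0.054
outer loop
vertex -4.273 4.474 1.365
vertex -3.939 5.113 0.468
vertex -4.87 2.937 0.049
endloop
endfacet
facet normal -0.290 -0.555 0.780
outer loop
vertex -3.801 2.467 0.112
vertex -4.273 4.474 1.365
vertex -4.87 2.937 0.049
endloop
endfacet
facet normal -0.914 0.401 -0.053
outer loop
vertex -4.87 2.937 0.049
vertex -3.939 5.113 0.468
vertex -4.537 3.576 -0.848
endloop
endfacet
facet normal -0.283 -0.728 -0.624
outer loop
vertex -4.537 3.576 -0.848
vertex -3.801 2.467 0.112
vertex -4.87 2.937 0.049
endloop
endfacet
facet normal 0.283 0.728 0.624
outer loop
vertex -4.273 4.474 1.365
vertex -2.87 4.643 0.531
vertex -3.939 5.113 0.468
endloop
endfacet
facet normal -0.290 -0.555 0.780
outer loop
vertex -3.203 4.004 1.428
vertex -4.273 4.474 1.365
vertex -3.801 2.467 0.112
endloop
endfacet
facet normal 0.283 0.728 0.624
outer loop
vertex -3.203 4.004 1.428
vertex -2.87 4.643 0.531
vertex -4.273 4.474 1.365
endloop
endfacet
facet normal 0.290 0.555 -0.780
outer loop
vertex -3.939 5.113 0.468
vertex -2.87 4.643 0.531
vertex -4.537 3.576 -0.848
endloop
endfacet
facet normal -0.283 -0.728 -0.624
outer loop
vertex -3.467 3.106 -0.785
vertex -3.801 2.467 0.112
vertex -4.537 3.576 -0.848
endloop
endfacet
facet normal 0.290 0.555 -0.780
outer loop
vertex -4.537 3.576 -0.848
vertex -2.87 4.643 0.531
vertex -3.467 3.106 -0.785
endloop
endfacet
facet normal 0.914 -0.402 0.054
outer loop
vertex -3.467 3.106 -0.785
vertex -3.203 4.004 1.428
vertex -3.801 2.467 0.112
endloop
endfacet
facet normal 0.914 -0.401 0.054
outer loop
vertex -2.87 4.643 0.531
vertex -3.203 4.004 1.428
vertex -3.467 3.106 -0.785
endloop
endfacet
facet normal -0.447 0.481 0.754
outer loop
vertex -1.386 3.639 -1.108
vertex -0.703 3.466 -0.593
vertex -0.717 4.198 -1.068
endloop
endfacet
facet normal -0.641 0.758 0.124
outer loop
vertex -1.386 3.639 -1.108
vertex -0.717 4.198 -1.068
vertex -1.085 4.013 -1.837
endloop
endfacet
facet normal -0.935 0.237 -0.265
outer loop
vertex -1.386 3.639 -1.108
vertex -1.085 4.013 -1.837
vertex -1.299 3.167 -1.838
endloop
endfacet
facet normal -0.924 -0.362 0.124
outer loop
vertex -1.386 3.639 -1.108
vertex -1.299 3.167 -1.838
vertex -1.063 2.829 -1.068
endloop
endfacet
facet normal -0.622 -0.211 0.754
outer loop
vertex -1.386 3.639 -1.108
vertex -1.063 2.829 -1.068
vertex -0.703 3.466 -0.593
endloop
endfacet
facet normal -0.049 0.976 -0.211
outer loop
vertex -1.085 4.013 -1.837
vertex -0.717 4.198 -1.068
vertex -0.217 4.071 -1.772
endloop
endfacet
facet normal 0.262 0.529 0.807
outer loop
vertex -0.717 4.198 -1.068
vertex -0.703 3.466 -0.593
vertex 0.019 3.733 -1.002
endloop
endfacet
facet normal -0.021 -0.590 0.807
outer loop
vertex -0.703 3.466 -0.593
vertex -1.063 2.829 -1.068
vertex -0.195 2.887 -1.003
endloop
endfacet
facet normal -0.509 -0.835 -0.211
outer loop
vertex -1.063 2.829 -1.068
vertex -1.299 3.167 -1.838
vertex -0.563 2.702 -1.772
endloop
endfacet
facet normal -0.525 0.134 -0.840
outer loop
vertex -1.299 3.167 -1.838
vertex -1.085 4.013 -1.837
vertex -0.577 3.434 -2.247
endloop
endfacet
facet normal 0.924 0.362 -0.124
outer loop
vertex 0.106 3.261 -1.732
vertex -0.217 4.071 -1.772
vertex 0.019 3.733 -1.002
endloop
endfacet
facet normal 0.935 -0.237 0.265
outer loop
vertex 0.106 3.261 -1.732
vertex 0.019 3.733 -1.002
vertex -0.195 2.887 -1.003
endloop
endfacet
facet normal 0.641 -0.758 -0.124
outer loop
vertex 0.106 3.261 -1.732
vertex -0.195 2.887 -1.003
vertex -0.563 2.702 -1.772
endloop
endfacet
facet normal 0.447 -0.481 -0.754
outer loop
vertex 0.106 3.261 -1.732
vertex -0.563 2.702 -1.772
vertex -0.577 3.434 -2.247
endloop
endfacet
facet normal 0.622 0.211 -0.754
outer loop
vertex 0.106 3.261 -1.732
vertex -0.577 3.434 -2.247
vertex -0.217 4.071 -1.772
endloop
endfacet
facet normal 0.509 0.835 0.211
outer loop
vertex 0.019 3.733 -1.002
vertex -0.217 4.071 -1.772
vertex -0.717 4.198 -1.068
endloop
endfacet
facet normal 0.525 -0.134 0.840
outer loop
vertex -0.195 2.887 -1.003
vertex 0.019 3.733 -1.002
vertex -0.703 3.466 -0.593
endloop
endfacet
facet normal 0.049 -0.976 0.211
outer loop
vertex -0.563 2.702 -1.772
vertex -0.195 2.887 -1.003
vertex -1.063 2.829 -1.068
endloop
endfacet
facet normal -0.262 -0.529 -0.807
outer loop
vertex -0.577 3.434 -2.247
vertex -0.563 2.702 -1.772
vertex -1.299 3.167 -1.838
endloop
endfacet
facet normal 0.021 0.590 -0.807
outer loop
vertex -0.217 4.071 -1.772
vertex -0.577 3.434 -2.247
vertex -1.085 4.013 -1.837
endloop
endfacet

endsolid


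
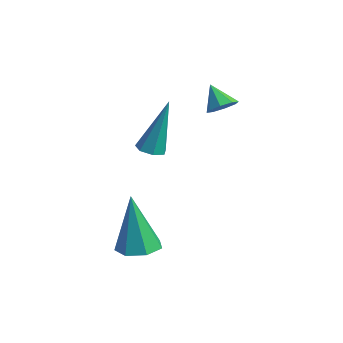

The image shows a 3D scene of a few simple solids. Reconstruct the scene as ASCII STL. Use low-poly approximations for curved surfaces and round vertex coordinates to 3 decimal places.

solid 
facet normal 0.659 0.069 -0.749
outer loop
vertex -0.194 -0.187 -0.417
vertex -0.557 0.125 -0.708
vertex -0.149 0.232 -0.339
endloop
endfacet
facet normal 0.362 -0.208 0.909
outer loop
vertex -0.194 -0.187 -0.417
vertex -0.149 0.232 -0.339
vertex -1.223 0.055 0.048
endloop
endfacet
facet normal 0.659 0.069 -0.749
outer loop
vertex -0.149 0.232 -0.339
vertex -0.557 0.125 -0.708
vertex -0.343 0.588 -0.477
endloop
endfacet
facet normal 0.233 0.459 0.857
outer loop
vertex -0.149 0.232 -0.339
vertex -0.343 0.588 -0.477
vertex -1.223 0.055 0.048
endloop
endfacet
facet normal 0.660 0.068 -0.748
outer loop
vertex -0.343 0.588 -0.477
vertex -0.557 0.125 -0.708
vertex -0.662 0.673 -0.751
endloop
endfacet
facet normal -0.208 0.839 0.503
outer loop
vertex -0.343 0.588 -0.477
vertex -0.662 0.673 -0.751
vertex -1.223 0.055 0.048
endloop
endfacet
facet normal 0.659 0.067 -0.750
outer loop
vertex -0.662 0.673 -0.751
vertex -0.557 0.125 -0.708
vertex -0.92 0.436 -0.999
endloop
endfacet
facet normal -0.703 0.709 0.054
outer loop
vertex -0.662 0.673 -0.751
vertex -0.92 0.436 -0.999
vertex -1.223 0.055 0.048
endloop
endfacet
facet normal 0.660 0.070 -0.748
outer loop
vertex -0.92 0.436 -0.999
vertex -0.557 0.125 -0.708
vertex -0.964 0.017 -1.077
endloop
endfacet
facet normal -0.963 0.143 -0.227
outer loop
vertex -0.92 0.436 -0.999
vertex -0.964 0.017 -1.077
vertex -1.223 0.055 0.048
endloop
endfacet
facet normal 0.660 0.068 -0.748
outer loop
vertex -0.964 0.017 -1.077
vertex -0.557 0.125 -0.708
vertex -0.77 -0.339 -0.938
endloop
endfacet
facet normal -0.834 -0.523 -0.174
outer loop
vertex -0.964 0.017 -1.077
vertex -0.77 -0.339 -0.938
vertex -1.223 0.055 0.048
endloop
endfacet
facet normal 0.659 0.069 -0.749
outer loop
vertex -0.77 -0.339 -0.938
vertex -0.557 0.125 -0.708
vertex -0.451 -0.424 -0.665
endloop
endfacet
facet normal -0.394 -0.902 0.179
outer loop
vertex -0.77 -0.339 -0.938
vertex -0.451 -0.424 -0.665
vertex -1.223 0.055 0.048
endloop
endfacet
facet normal 0.659 0.069 -0.749
outer loop
vertex -0.451 -0.424 -0.665
vertex -0.557 0.125 -0.708
vertex -0.194 -0.187 -0.417
endloop
endfacet
facet normal 0.103 -0.770 0.629
outer loop
vertex -0.451 -0.424 -0.665
vertex -0.194 -0.187 -0.417
vertex -1.223 0.055 0.048
endloop
endfacet
facet normal 0.137 0.047 -0.989
outer loop
vertex 1.881 -4.027 -4.972
vertex 1.14 -3.888 -5.068
vertex 1.705 -3.391 -4.966
endloop
endfacet
facet normal 0.869 0.236 0.435
outer loop
vertex 1.881 -4.027 -4.972
vertex 1.705 -3.391 -4.966
vertex 0.84 -3.992 -2.912
endloop
endfacet
facet normal 0.137 0.047 -0.989
outer loop
vertex 1.705 -3.391 -4.966
vertex 1.14 -3.888 -5.068
vertex 1.104 -3.13 -5.037
endloop
endfacet
facet normal 0.328 0.861 0.390
outer loop
vertex 1.705 -3.391 -4.966
vertex 1.104 -3.13 -5.037
vertex 0.84 -3.992 -2.912
endloop
endfacet
facet normal 0.138 0.047 -0.989
outer loop
vertex 1.104 -3.13 -5.037
vertex 1.14 -3.888 -5.068
vertex 0.53 -3.439 -5.132
endloop
endfacet
facet normal -0.491 0.827 0.275
outer loop
vertex 1.104 -3.13 -5.037
vertex 0.53 -3.439 -5.132
vertex 0.84 -3.992 -2.912
endloop
endfacet
facet normal 0.139 0.047 -0.989
outer loop
vertex 0.53 -3.439 -5.132
vertex 1.14 -3.888 -5.068
vertex 0.415 -4.087 -5.179
endloop
endfacet
facet normal -0.971 0.160 0.175
outer loop
vertex 0.53 -3.439 -5.132
vertex 0.415 -4.087 -5.179
vertex 0.84 -3.992 -2.912
endloop
endfacet
facet normal 0.138 0.048 -0.989
outer loop
vertex 0.415 -4.087 -5.179
vertex 1.14 -3.888 -5.068
vertex 0.846 -4.585 -5.143
endloop
endfacet
facet normal -0.751 -0.638 0.168
outer loop
vertex 0.415 -4.087 -5.179
vertex 0.846 -4.585 -5.143
vertex 0.84 -3.992 -2.912
endloop
endfacet
facet normal 0.138 0.048 -0.989
outer loop
vertex 0.846 -4.585 -5.143
vertex 1.14 -3.888 -5.068
vertex 1.498 -4.558 -5.051
endloop
endfacet
facet normal 0.004 -0.966 0.257
outer loop
vertex 0.846 -4.585 -5.143
vertex 1.498 -4.558 -5.051
vertex 0.84 -3.992 -2.912
endloop
endfacet
facet normal 0.137 0.048 -0.989
outer loop
vertex 1.498 -4.558 -5.051
vertex 1.14 -3.888 -5.068
vertex 1.881 -4.027 -4.972
endloop
endfacet
facet normal 0.724 -0.578 0.376
outer loop
vertex 1.498 -4.558 -5.051
vertex 1.881 -4.027 -4.972
vertex 0.84 -3.992 -2.912
endloop
endfacet
facet normal -0.075 -0.268 -0.960
outer loop
vertex -0.757 -1.905 -2.423
vertex -1.21 -2.14 -2.322
vertex -1.125 -1.648 -2.466
endloop
endfacet
facet normal 0.576 0.816 -0.052
outer loop
vertex -0.757 -1.905 -2.423
vertex -1.125 -1.648 -2.466
vertex -1.05 -1.56 -0.238
endloop
endfacet
facet normal -0.074 -0.268 -0.960
outer loop
vertex -1.125 -1.648 -2.466
vertex -1.21 -2.14 -2.322
vertex -1.557 -1.762 -2.401
endloop
endfacet
facet normal -0.259 0.965 -0.029
outer loop
vertex -1.125 -1.648 -2.466
vertex -1.557 -1.762 -2.401
vertex -1.05 -1.56 -0.238
endloop
endfacet
facet normal -0.073 -0.268 -0.961
outer loop
vertex -1.557 -1.762 -2.401
vertex -1.21 -2.14 -2.322
vertex -1.727 -2.161 -2.277
endloop
endfacet
facet normal -0.887 0.430 0.168
outer loop
vertex -1.557 -1.762 -2.401
vertex -1.727 -2.161 -2.277
vertex -1.05 -1.56 -0.238
endloop
endfacet
facet normal -0.073 -0.267 -0.961
outer loop
vertex -1.727 -2.161 -2.277
vertex -1.21 -2.14 -2.322
vertex -1.508 -2.545 -2.187
endloop
endfacet
facet normal -0.836 -0.385 0.391
outer loop
vertex -1.727 -2.161 -2.277
vertex -1.508 -2.545 -2.187
vertex -1.05 -1.56 -0.238
endloop
endfacet
facet normal -0.073 -0.266 -0.961
outer loop
vertex -1.508 -2.545 -2.187
vertex -1.21 -2.14 -2.322
vertex -1.064 -2.624 -2.199
endloop
endfacet
facet normal -0.142 -0.870 0.473
outer loop
vertex -1.508 -2.545 -2.187
vertex -1.064 -2.624 -2.199
vertex -1.05 -1.56 -0.238
endloop
endfacet
facet normal -0.075 -0.267 -0.961
outer loop
vertex -1.064 -2.624 -2.199
vertex -1.21 -2.14 -2.322
vertex -0.73 -2.339 -2.304
endloop
endfacet
facet normal 0.669 -0.655 0.351
outer loop
vertex -1.064 -2.624 -2.199
vertex -0.73 -2.339 -2.304
vertex -1.05 -1.56 -0.238
endloop
endfacet
facet normal -0.075 -0.268 -0.960
outer loop
vertex -0.73 -2.339 -2.304
vertex -1.21 -2.14 -2.322
vertex -0.757 -1.905 -2.423
endloop
endfacet
facet normal 0.989 0.094 0.118
outer loop
vertex -0.73 -2.339 -2.304
vertex -0.757 -1.905 -2.423
vertex -1.05 -1.56 -0.238
endloop
endfacet

endsolid


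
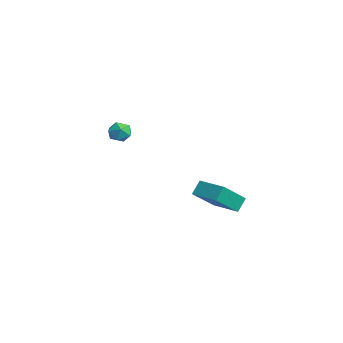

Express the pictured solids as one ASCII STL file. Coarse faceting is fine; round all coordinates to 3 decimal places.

solid 
facet normal 0.331 0.129 0.935
outer loop
vertex -3.457 1.422 -0.168
vertex -3.778 0.71 0.044
vertex -3.017 0.745 -0.23
endloop
endfacet
facet normal 0.761 0.452 0.465
outer loop
vertex -3.457 1.422 -0.168
vertex -3.017 0.745 -0.23
vertex -2.989 1.302 -0.817
endloop
endfacet
facet normal 0.372 0.923 0.098
outer loop
vertex -3.457 1.422 -0.168
vertex -2.989 1.302 -0.817
vertex -3.732 1.611 -0.906
endloop
endfacet
facet normal -0.298 0.892 0.340
outer loop
vertex -3.457 1.422 -0.168
vertex -3.732 1.611 -0.906
vertex -4.22 1.245 -0.373
endloop
endfacet
facet normal -0.323 0.401 0.857
outer loop
vertex -3.457 1.422 -0.168
vertex -4.22 1.245 -0.373
vertex -3.778 0.71 0.044
endloop
endfacet
facet normal 0.999 -0.041 0.008
outer loop
vertex -2.989 1.302 -0.817
vertex -3.017 0.745 -0.23
vertex -3.02 0.515 -1.007
endloop
endfacet
facet normal 0.303 -0.564 0.768
outer loop
vertex -3.017 0.745 -0.23
vertex -3.778 0.71 0.044
vertex -3.508 0.149 -0.474
endloop
endfacet
facet normal -0.757 -0.125 0.642
outer loop
vertex -3.778 0.71 0.044
vertex -4.22 1.245 -0.373
vertex -4.251 0.458 -0.563
endloop
endfacet
facet normal -0.716 0.670 -0.196
outer loop
vertex -4.22 1.245 -0.373
vertex -3.732 1.611 -0.906
vertex -4.223 1.015 -1.15
endloop
endfacet
facet normal 0.370 0.720 -0.587
outer loop
vertex -3.732 1.611 -0.906
vertex -2.989 1.302 -0.817
vertex -3.462 1.05 -1.424
endloop
endfacet
facet normal 0.298 -0.892 -0.340
outer loop
vertex -3.783 0.338 -1.212
vertex -3.02 0.515 -1.007
vertex -3.508 0.149 -0.474
endloop
endfacet
facet normal -0.372 -0.923 -0.098
outer loop
vertex -3.783 0.338 -1.212
vertex -3.508 0.149 -0.474
vertex -4.251 0.458 -0.563
endloop
endfacet
facet normal -0.761 -0.452 -0.465
outer loop
vertex -3.783 0.338 -1.212
vertex -4.251 0.458 -0.563
vertex -4.223 1.015 -1.15
endloop
endfacet
facet normal -0.331 -0.129 -0.935
outer loop
vertex -3.783 0.338 -1.212
vertex -4.223 1.015 -1.15
vertex -3.462 1.05 -1.424
endloop
endfacet
facet normal 0.323 -0.401 -0.857
outer loop
vertex -3.783 0.338 -1.212
vertex -3.462 1.05 -1.424
vertex -3.02 0.515 -1.007
endloop
endfacet
facet normal 0.716 -0.670 0.196
outer loop
vertex -3.508 0.149 -0.474
vertex -3.02 0.515 -1.007
vertex -3.017 0.745 -0.23
endloop
endfacet
facet normal -0.370 -0.720 0.587
outer loop
vertex -4.251 0.458 -0.563
vertex -3.508 0.149 -0.474
vertex -3.778 0.71 0.044
endloop
endfacet
facet normal -0.999 0.041 -0.008
outer loop
vertex -4.223 1.015 -1.15
vertex -4.251 0.458 -0.563
vertex -4.22 1.245 -0.373
endloop
endfacet
facet normal -0.303 0.564 -0.768
outer loop
vertex -3.462 1.05 -1.424
vertex -4.223 1.015 -1.15
vertex -3.732 1.611 -0.906
endloop
endfacet
facet normal 0.757 0.125 -0.642
outer loop
vertex -3.02 0.515 -1.007
vertex -3.462 1.05 -1.424
vertex -2.989 1.302 -0.817
endloop
endfacet
facet normal -0.907 -0.415 -0.064
outer loop
vertex 3.193 3.141 -2.051
vertex 2.591 4.674 -3.465
vertex 3.518 2.551 -2.83
endloop
endfacet
facet normal 0.278 -0.706 0.651
outer loop
vertex 5.169 3.306 -2.715
vertex 3.193 3.141 -2.051
vertex 3.518 2.551 -2.83
endloop
endfacet
facet normal -0.908 -0.415 -0.063
outer loop
vertex 3.518 2.551 -2.83
vertex 2.591 4.674 -3.465
vertex 2.915 4.083 -4.243
endloop
endfacet
facet normal 0.315 -0.574 -0.756
outer loop
vertex 2.915 4.083 -4.243
vertex 5.169 3.306 -2.715
vertex 3.518 2.551 -2.83
endloop
endfacet
facet normal -0.315 0.574 0.756
outer loop
vertex 3.193 3.141 -2.051
vertex 4.242 5.429 -3.35
vertex 2.591 4.674 -3.465
endloop
endfacet
facet normal 0.278 -0.706 0.652
outer loop
vertex 4.845 3.897 -1.937
vertex 3.193 3.141 -2.051
vertex 5.169 3.306 -2.715
endloop
endfacet
facet normal -0.315 0.574 0.756
outer loop
vertex 4.845 3.897 -1.937
vertex 4.242 5.429 -3.35
vertex 3.193 3.141 -2.051
endloop
endfacet
facet normal -0.277 0.706 -0.652
outer loop
vertex 2.591 4.674 -3.465
vertex 4.242 5.429 -3.35
vertex 2.915 4.083 -4.243
endloop
endfacet
facet normal 0.315 -0.574 -0.756
outer loop
vertex 4.567 4.839 -4.129
vertex 5.169 3.306 -2.715
vertex 2.915 4.083 -4.243
endloop
endfacet
facet normal -0.278 0.706 -0.651
outer loop
vertex 2.915 4.083 -4.243
vertex 4.242 5.429 -3.35
vertex 4.567 4.839 -4.129
endloop
endfacet
facet normal 0.908 0.415 0.063
outer loop
vertex 4.567 4.839 -4.129
vertex 4.845 3.897 -1.937
vertex 5.169 3.306 -2.715
endloop
endfacet
facet normal 0.907 0.416 0.064
outer loop
vertex 4.242 5.429 -3.35
vertex 4.845 3.897 -1.937
vertex 4.567 4.839 -4.129
endloop
endfacet

endsolid


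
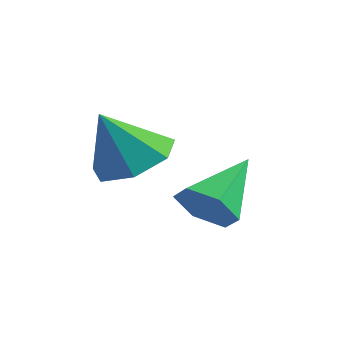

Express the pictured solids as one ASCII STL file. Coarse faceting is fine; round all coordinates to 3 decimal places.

solid 
facet normal 0.100 -0.829 -0.550
outer loop
vertex 1.842 -2.975 -0.369
vertex 1.291 -2.767 -0.783
vertex 1.963 -2.573 -0.953
endloop
endfacet
facet normal 0.878 0.289 0.381
outer loop
vertex 1.842 -2.975 -0.369
vertex 1.963 -2.573 -0.953
vertex 1.129 -1.433 0.103
endloop
endfacet
facet normal 0.100 -0.829 -0.550
outer loop
vertex 1.963 -2.573 -0.953
vertex 1.291 -2.767 -0.783
vertex 1.412 -2.365 -1.367
endloop
endfacet
facet normal 0.556 0.746 -0.366
outer loop
vertex 1.963 -2.573 -0.953
vertex 1.412 -2.365 -1.367
vertex 1.129 -1.433 0.103
endloop
endfacet
facet normal 0.100 -0.829 -0.550
outer loop
vertex 1.412 -2.365 -1.367
vertex 1.291 -2.767 -0.783
vertex 0.74 -2.559 -1.197
endloop
endfacet
facet normal -0.357 0.756 -0.548
outer loop
vertex 1.412 -2.365 -1.367
vertex 0.74 -2.559 -1.197
vertex 1.129 -1.433 0.103
endloop
endfacet
facet normal 0.101 -0.829 -0.551
outer loop
vertex 0.74 -2.559 -1.197
vertex 1.291 -2.767 -0.783
vertex 0.619 -2.962 -0.613
endloop
endfacet
facet normal -0.951 0.309 0.017
outer loop
vertex 0.74 -2.559 -1.197
vertex 0.619 -2.962 -0.613
vertex 1.129 -1.433 0.103
endloop
endfacet
facet normal 0.101 -0.829 -0.550
outer loop
vertex 0.619 -2.962 -0.613
vertex 1.291 -2.767 -0.783
vertex 1.17 -3.17 -0.198
endloop
endfacet
facet normal -0.630 -0.147 0.763
outer loop
vertex 0.619 -2.962 -0.613
vertex 1.17 -3.17 -0.198
vertex 1.129 -1.433 0.103
endloop
endfacet
facet normal 0.101 -0.829 -0.550
outer loop
vertex 1.17 -3.17 -0.198
vertex 1.291 -2.767 -0.783
vertex 1.842 -2.975 -0.369
endloop
endfacet
facet normal 0.286 -0.157 0.945
outer loop
vertex 1.17 -3.17 -0.198
vertex 1.842 -2.975 -0.369
vertex 1.129 -1.433 0.103
endloop
endfacet
facet normal 0.194 0.448 -0.873
outer loop
vertex 0.078 -2.374 0.588
vertex -0.372 -3.032 0.15
vertex -0.694 -2.248 0.481
endloop
endfacet
facet normal -0.029 0.538 0.842
outer loop
vertex 0.078 -2.374 0.588
vertex -0.694 -2.248 0.481
vertex -0.648 -3.668 1.39
endloop
endfacet
facet normal 0.195 0.448 -0.872
outer loop
vertex -0.694 -2.248 0.481
vertex -0.372 -3.032 0.15
vertex -1.223 -2.713 0.124
endloop
endfacet
facet normal -0.718 0.359 0.597
outer loop
vertex -0.694 -2.248 0.481
vertex -1.223 -2.713 0.124
vertex -0.648 -3.668 1.39
endloop
endfacet
facet normal 0.194 0.447 -0.873
outer loop
vertex -1.223 -2.713 0.124
vertex -0.372 -3.032 0.15
vertex -1.112 -3.418 -0.212
endloop
endfacet
facet normal -0.938 -0.258 0.231
outer loop
vertex -1.223 -2.713 0.124
vertex -1.112 -3.418 -0.212
vertex -0.648 -3.668 1.39
endloop
endfacet
facet normal 0.194 0.447 -0.873
outer loop
vertex -1.112 -3.418 -0.212
vertex -0.372 -3.032 0.15
vertex -0.443 -3.833 -0.276
endloop
endfacet
facet normal -0.526 -0.850 0.020
outer loop
vertex -1.112 -3.418 -0.212
vertex -0.443 -3.833 -0.276
vertex -0.648 -3.668 1.39
endloop
endfacet
facet normal 0.194 0.447 -0.873
outer loop
vertex -0.443 -3.833 -0.276
vertex -0.372 -3.032 0.15
vertex 0.279 -3.645 -0.019
endloop
endfacet
facet normal 0.209 -0.970 0.122
outer loop
vertex -0.443 -3.833 -0.276
vertex 0.279 -3.645 -0.019
vertex -0.648 -3.668 1.39
endloop
endfacet
facet normal 0.195 0.448 -0.873
outer loop
vertex 0.279 -3.645 -0.019
vertex -0.372 -3.032 0.15
vertex 0.511 -2.996 0.366
endloop
endfacet
facet normal 0.713 -0.528 0.461
outer loop
vertex 0.279 -3.645 -0.019
vertex 0.511 -2.996 0.366
vertex -0.648 -3.668 1.39
endloop
endfacet
facet normal 0.195 0.447 -0.873
outer loop
vertex 0.511 -2.996 0.366
vertex -0.372 -3.032 0.15
vertex 0.078 -2.374 0.588
endloop
endfacet
facet normal 0.607 0.144 0.781
outer loop
vertex 0.511 -2.996 0.366
vertex 0.078 -2.374 0.588
vertex -0.648 -3.668 1.39
endloop
endfacet

endsolid


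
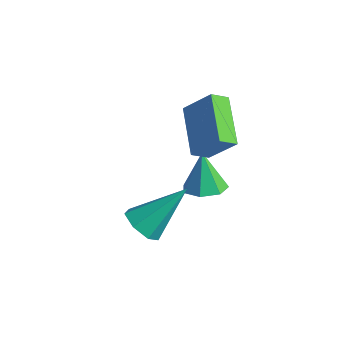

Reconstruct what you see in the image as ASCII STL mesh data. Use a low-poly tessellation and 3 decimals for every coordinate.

solid 
facet normal 0.303 -0.238 -0.923
outer loop
vertex 2.004 2.493 1.152
vertex 1.406 1.934 1.1
vertex 1.385 2.726 0.889
endloop
endfacet
facet normal 0.223 0.928 0.297
outer loop
vertex 2.004 2.493 1.152
vertex 1.385 2.726 0.889
vertex 0.934 2.306 2.54
endloop
endfacet
facet normal 0.303 -0.238 -0.923
outer loop
vertex 1.385 2.726 0.889
vertex 1.406 1.934 1.1
vertex 0.782 2.362 0.785
endloop
endfacet
facet normal -0.525 0.848 0.073
outer loop
vertex 1.385 2.726 0.889
vertex 0.782 2.362 0.785
vertex 0.934 2.306 2.54
endloop
endfacet
facet normal 0.303 -0.238 -0.923
outer loop
vertex 0.782 2.362 0.785
vertex 1.406 1.934 1.1
vertex 0.649 1.676 0.918
endloop
endfacet
facet normal -0.974 0.207 0.091
outer loop
vertex 0.782 2.362 0.785
vertex 0.649 1.676 0.918
vertex 0.934 2.306 2.54
endloop
endfacet
facet normal 0.303 -0.239 -0.923
outer loop
vertex 0.649 1.676 0.918
vertex 1.406 1.934 1.1
vertex 1.086 1.184 1.189
endloop
endfacet
facet normal -0.788 -0.514 0.338
outer loop
vertex 0.649 1.676 0.918
vertex 1.086 1.184 1.189
vertex 0.934 2.306 2.54
endloop
endfacet
facet normal 0.303 -0.239 -0.922
outer loop
vertex 1.086 1.184 1.189
vertex 1.406 1.934 1.1
vertex 1.764 1.257 1.393
endloop
endfacet
facet normal -0.106 -0.771 0.628
outer loop
vertex 1.086 1.184 1.189
vertex 1.764 1.257 1.393
vertex 0.934 2.306 2.54
endloop
endfacet
facet normal 0.302 -0.239 -0.923
outer loop
vertex 1.764 1.257 1.393
vertex 1.406 1.934 1.1
vertex 2.173 1.839 1.376
endloop
endfacet
facet normal 0.558 -0.370 0.743
outer loop
vertex 1.764 1.257 1.393
vertex 2.173 1.839 1.376
vertex 0.934 2.306 2.54
endloop
endfacet
facet normal 0.303 -0.238 -0.923
outer loop
vertex 2.173 1.839 1.376
vertex 1.406 1.934 1.1
vertex 2.004 2.493 1.152
endloop
endfacet
facet normal 0.705 0.386 0.595
outer loop
vertex 2.173 1.839 1.376
vertex 2.004 2.493 1.152
vertex 0.934 2.306 2.54
endloop
endfacet
facet normal -0.713 0.595 0.371
outer loop
vertex 0.64 3.068 5.105
vertex 0.916 3.674 4.663
vertex -0.276 2.669 3.986
endloop
endfacet
facet normal -0.346 -0.758 0.553
outer loop
vertex 1.164 1.466 3.237
vertex 0.64 3.068 5.105
vertex -0.276 2.669 3.986
endloop
endfacet
facet normal -0.713 0.596 0.370
outer loop
vertex -0.276 2.669 3.986
vertex 0.916 3.674 4.663
vertex 0.001 3.275 3.544
endloop
endfacet
facet normal -0.610 -0.266 -0.746
outer loop
vertex 0.001 3.275 3.544
vertex 1.164 1.466 3.237
vertex -0.276 2.669 3.986
endloop
endfacet
facet normal 0.610 0.266 0.746
outer loop
vertex 0.64 3.068 5.105
vertex 2.356 2.471 3.914
vertex 0.916 3.674 4.663
endloop
endfacet
facet normal -0.346 -0.758 0.553
outer loop
vertex 2.079 1.865 4.356
vertex 0.64 3.068 5.105
vertex 1.164 1.466 3.237
endloop
endfacet
facet normal 0.610 0.265 0.746
outer loop
vertex 2.079 1.865 4.356
vertex 2.356 2.471 3.914
vertex 0.64 3.068 5.105
endloop
endfacet
facet normal 0.346 0.758 -0.553
outer loop
vertex 0.916 3.674 4.663
vertex 2.356 2.471 3.914
vertex 0.001 3.275 3.544
endloop
endfacet
facet normal -0.611 -0.266 -0.746
outer loop
vertex 1.44 2.072 2.795
vertex 1.164 1.466 3.237
vertex 0.001 3.275 3.544
endloop
endfacet
facet normal 0.346 0.758 -0.553
outer loop
vertex 0.001 3.275 3.544
vertex 2.356 2.471 3.914
vertex 1.44 2.072 2.795
endloop
endfacet
facet normal 0.713 -0.595 -0.371
outer loop
vertex 1.44 2.072 2.795
vertex 2.079 1.865 4.356
vertex 1.164 1.466 3.237
endloop
endfacet
facet normal 0.712 -0.596 -0.371
outer loop
vertex 2.356 2.471 3.914
vertex 2.079 1.865 4.356
vertex 1.44 2.072 2.795
endloop
endfacet
facet normal -0.334 -0.675 -0.658
outer loop
vertex 2.202 -1.317 1.377
vertex 1.522 -1.385 1.792
vertex 1.692 -0.884 1.192
endloop
endfacet
facet normal 0.666 0.589 -0.458
outer loop
vertex 2.202 -1.317 1.377
vertex 1.692 -0.884 1.192
vertex 2.238 0.065 3.208
endloop
endfacet
facet normal -0.333 -0.675 -0.658
outer loop
vertex 1.692 -0.884 1.192
vertex 1.522 -1.385 1.792
vertex 1.053 -0.829 1.459
endloop
endfacet
facet normal -0.090 0.910 -0.404
outer loop
vertex 1.692 -0.884 1.192
vertex 1.053 -0.829 1.459
vertex 2.238 0.065 3.208
endloop
endfacet
facet normal -0.333 -0.675 -0.658
outer loop
vertex 1.053 -0.829 1.459
vertex 1.522 -1.385 1.792
vertex 0.767 -1.192 1.976
endloop
endfacet
facet normal -0.698 0.708 0.111
outer loop
vertex 1.053 -0.829 1.459
vertex 0.767 -1.192 1.976
vertex 2.238 0.065 3.208
endloop
endfacet
facet normal -0.333 -0.675 -0.659
outer loop
vertex 0.767 -1.192 1.976
vertex 1.522 -1.385 1.792
vertex 1.049 -1.701 2.355
endloop
endfacet
facet normal -0.701 0.133 0.701
outer loop
vertex 0.767 -1.192 1.976
vertex 1.049 -1.701 2.355
vertex 2.238 0.065 3.208
endloop
endfacet
facet normal -0.333 -0.675 -0.659
outer loop
vertex 1.049 -1.701 2.355
vertex 1.522 -1.385 1.792
vertex 1.687 -1.972 2.31
endloop
endfacet
facet normal -0.096 -0.380 0.920
outer loop
vertex 1.049 -1.701 2.355
vertex 1.687 -1.972 2.31
vertex 2.238 0.065 3.208
endloop
endfacet
facet normal -0.333 -0.675 -0.658
outer loop
vertex 1.687 -1.972 2.31
vertex 1.522 -1.385 1.792
vertex 2.2 -1.801 1.875
endloop
endfacet
facet normal 0.661 -0.445 0.604
outer loop
vertex 1.687 -1.972 2.31
vertex 2.2 -1.801 1.875
vertex 2.238 0.065 3.208
endloop
endfacet
facet normal -0.334 -0.675 -0.658
outer loop
vertex 2.2 -1.801 1.875
vertex 1.522 -1.385 1.792
vertex 2.202 -1.317 1.377
endloop
endfacet
facet normal 1.000 -0.014 -0.009
outer loop
vertex 2.2 -1.801 1.875
vertex 2.202 -1.317 1.377
vertex 2.238 0.065 3.208
endloop
endfacet

endsolid
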